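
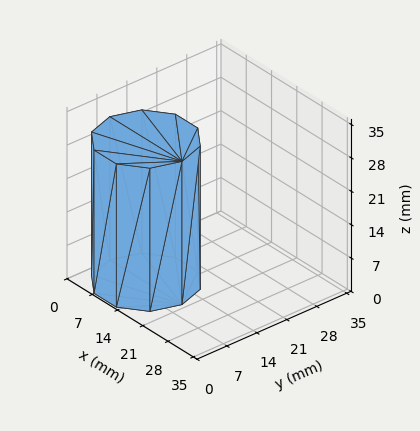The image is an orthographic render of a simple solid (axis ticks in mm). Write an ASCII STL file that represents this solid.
Reading the render: the shape is a regular 10-sided prism (a cylinder approximated with 10 flat sides), circumscribed radius ≈ 10 mm, height ≈ 30 mm (dimensions read to the nearest mm from the axis ticks). For the STL, each face is triangulated and given an outward normal.

solid part
  facet normal 0.0000 0.0000 -1.0000
    outer loop
      vertex 13.090 19.511 0.000
      vertex 18.090 15.878 0.000
      vertex 20.000 10.000 0.000
    endloop
  endfacet
  facet normal 0.0000 0.0000 -1.0000
    outer loop
      vertex 6.910 19.511 0.000
      vertex 13.090 19.511 0.000
      vertex 20.000 10.000 0.000
    endloop
  endfacet
  facet normal 0.0000 0.0000 -1.0000
    outer loop
      vertex 1.910 15.878 0.000
      vertex 6.910 19.511 0.000
      vertex 20.000 10.000 0.000
    endloop
  endfacet
  facet normal 0.0000 0.0000 -1.0000
    outer loop
      vertex 0.000 10.000 0.000
      vertex 1.910 15.878 0.000
      vertex 20.000 10.000 0.000
    endloop
  endfacet
  facet normal 0.0000 0.0000 -1.0000
    outer loop
      vertex 1.910 4.122 0.000
      vertex 0.000 10.000 0.000
      vertex 20.000 10.000 0.000
    endloop
  endfacet
  facet normal 0.0000 0.0000 -1.0000
    outer loop
      vertex 6.910 0.489 0.000
      vertex 1.910 4.122 0.000
      vertex 20.000 10.000 0.000
    endloop
  endfacet
  facet normal 0.0000 0.0000 -1.0000
    outer loop
      vertex 13.090 0.489 0.000
      vertex 6.910 0.489 0.000
      vertex 20.000 10.000 0.000
    endloop
  endfacet
  facet normal 0.0000 0.0000 -1.0000
    outer loop
      vertex 18.090 4.122 0.000
      vertex 13.090 0.489 0.000
      vertex 20.000 10.000 0.000
    endloop
  endfacet
  facet normal 0.0000 0.0000 1.0000
    outer loop
      vertex 20.000 10.000 30.000
      vertex 18.090 15.878 30.000
      vertex 13.090 19.511 30.000
    endloop
  endfacet
  facet normal 0.0000 0.0000 1.0000
    outer loop
      vertex 20.000 10.000 30.000
      vertex 13.090 19.511 30.000
      vertex 6.910 19.511 30.000
    endloop
  endfacet
  facet normal 0.0000 0.0000 1.0000
    outer loop
      vertex 20.000 10.000 30.000
      vertex 6.910 19.511 30.000
      vertex 1.910 15.878 30.000
    endloop
  endfacet
  facet normal 0.0000 0.0000 1.0000
    outer loop
      vertex 20.000 10.000 30.000
      vertex 1.910 15.878 30.000
      vertex 0.000 10.000 30.000
    endloop
  endfacet
  facet normal 0.0000 0.0000 1.0000
    outer loop
      vertex 20.000 10.000 30.000
      vertex 0.000 10.000 30.000
      vertex 1.910 4.122 30.000
    endloop
  endfacet
  facet normal 0.0000 0.0000 1.0000
    outer loop
      vertex 20.000 10.000 30.000
      vertex 1.910 4.122 30.000
      vertex 6.910 0.489 30.000
    endloop
  endfacet
  facet normal 0.0000 0.0000 1.0000
    outer loop
      vertex 20.000 10.000 30.000
      vertex 6.910 0.489 30.000
      vertex 13.090 0.489 30.000
    endloop
  endfacet
  facet normal 0.0000 0.0000 1.0000
    outer loop
      vertex 20.000 10.000 30.000
      vertex 13.090 0.489 30.000
      vertex 18.090 4.122 30.000
    endloop
  endfacet
  facet normal 0.9511 0.3090 0.0000
    outer loop
      vertex 20.000 10.000 0.000
      vertex 18.090 15.878 0.000
      vertex 18.090 15.878 30.000
    endloop
  endfacet
  facet normal 0.9511 0.3090 0.0000
    outer loop
      vertex 20.000 10.000 0.000
      vertex 18.090 15.878 30.000
      vertex 20.000 10.000 30.000
    endloop
  endfacet
  facet normal 0.5878 0.8090 0.0000
    outer loop
      vertex 18.090 15.878 0.000
      vertex 13.090 19.511 0.000
      vertex 13.090 19.511 30.000
    endloop
  endfacet
  facet normal 0.5878 0.8090 0.0000
    outer loop
      vertex 18.090 15.878 0.000
      vertex 13.090 19.511 30.000
      vertex 18.090 15.878 30.000
    endloop
  endfacet
  facet normal 0.0000 1.0000 0.0000
    outer loop
      vertex 13.090 19.511 0.000
      vertex 6.910 19.511 0.000
      vertex 6.910 19.511 30.000
    endloop
  endfacet
  facet normal 0.0000 1.0000 0.0000
    outer loop
      vertex 13.090 19.511 0.000
      vertex 6.910 19.511 30.000
      vertex 13.090 19.511 30.000
    endloop
  endfacet
  facet normal -0.5878 0.8090 0.0000
    outer loop
      vertex 6.910 19.511 0.000
      vertex 1.910 15.878 0.000
      vertex 1.910 15.878 30.000
    endloop
  endfacet
  facet normal -0.5878 0.8090 0.0000
    outer loop
      vertex 6.910 19.511 0.000
      vertex 1.910 15.878 30.000
      vertex 6.910 19.511 30.000
    endloop
  endfacet
  facet normal -0.9511 0.3090 0.0000
    outer loop
      vertex 1.910 15.878 0.000
      vertex 0.000 10.000 0.000
      vertex 0.000 10.000 30.000
    endloop
  endfacet
  facet normal -0.9511 0.3090 0.0000
    outer loop
      vertex 1.910 15.878 0.000
      vertex 0.000 10.000 30.000
      vertex 1.910 15.878 30.000
    endloop
  endfacet
  facet normal -0.9511 -0.3090 0.0000
    outer loop
      vertex 0.000 10.000 0.000
      vertex 1.910 4.122 0.000
      vertex 1.910 4.122 30.000
    endloop
  endfacet
  facet normal -0.9511 -0.3090 0.0000
    outer loop
      vertex 0.000 10.000 0.000
      vertex 1.910 4.122 30.000
      vertex 0.000 10.000 30.000
    endloop
  endfacet
  facet normal -0.5878 -0.8090 0.0000
    outer loop
      vertex 1.910 4.122 0.000
      vertex 6.910 0.489 0.000
      vertex 6.910 0.489 30.000
    endloop
  endfacet
  facet normal -0.5878 -0.8090 0.0000
    outer loop
      vertex 1.910 4.122 0.000
      vertex 6.910 0.489 30.000
      vertex 1.910 4.122 30.000
    endloop
  endfacet
  facet normal 0.0000 -1.0000 0.0000
    outer loop
      vertex 6.910 0.489 0.000
      vertex 13.090 0.489 0.000
      vertex 13.090 0.489 30.000
    endloop
  endfacet
  facet normal 0.0000 -1.0000 0.0000
    outer loop
      vertex 6.910 0.489 0.000
      vertex 13.090 0.489 30.000
      vertex 6.910 0.489 30.000
    endloop
  endfacet
  facet normal 0.5878 -0.8090 0.0000
    outer loop
      vertex 13.090 0.489 0.000
      vertex 18.090 4.122 0.000
      vertex 18.090 4.122 30.000
    endloop
  endfacet
  facet normal 0.5878 -0.8090 0.0000
    outer loop
      vertex 13.090 0.489 0.000
      vertex 18.090 4.122 30.000
      vertex 13.090 0.489 30.000
    endloop
  endfacet
  facet normal 0.9511 -0.3090 0.0000
    outer loop
      vertex 18.090 4.122 0.000
      vertex 20.000 10.000 0.000
      vertex 20.000 10.000 30.000
    endloop
  endfacet
  facet normal 0.9511 -0.3090 0.0000
    outer loop
      vertex 18.090 4.122 0.000
      vertex 20.000 10.000 30.000
      vertex 18.090 4.122 30.000
    endloop
  endfacet
endsolid part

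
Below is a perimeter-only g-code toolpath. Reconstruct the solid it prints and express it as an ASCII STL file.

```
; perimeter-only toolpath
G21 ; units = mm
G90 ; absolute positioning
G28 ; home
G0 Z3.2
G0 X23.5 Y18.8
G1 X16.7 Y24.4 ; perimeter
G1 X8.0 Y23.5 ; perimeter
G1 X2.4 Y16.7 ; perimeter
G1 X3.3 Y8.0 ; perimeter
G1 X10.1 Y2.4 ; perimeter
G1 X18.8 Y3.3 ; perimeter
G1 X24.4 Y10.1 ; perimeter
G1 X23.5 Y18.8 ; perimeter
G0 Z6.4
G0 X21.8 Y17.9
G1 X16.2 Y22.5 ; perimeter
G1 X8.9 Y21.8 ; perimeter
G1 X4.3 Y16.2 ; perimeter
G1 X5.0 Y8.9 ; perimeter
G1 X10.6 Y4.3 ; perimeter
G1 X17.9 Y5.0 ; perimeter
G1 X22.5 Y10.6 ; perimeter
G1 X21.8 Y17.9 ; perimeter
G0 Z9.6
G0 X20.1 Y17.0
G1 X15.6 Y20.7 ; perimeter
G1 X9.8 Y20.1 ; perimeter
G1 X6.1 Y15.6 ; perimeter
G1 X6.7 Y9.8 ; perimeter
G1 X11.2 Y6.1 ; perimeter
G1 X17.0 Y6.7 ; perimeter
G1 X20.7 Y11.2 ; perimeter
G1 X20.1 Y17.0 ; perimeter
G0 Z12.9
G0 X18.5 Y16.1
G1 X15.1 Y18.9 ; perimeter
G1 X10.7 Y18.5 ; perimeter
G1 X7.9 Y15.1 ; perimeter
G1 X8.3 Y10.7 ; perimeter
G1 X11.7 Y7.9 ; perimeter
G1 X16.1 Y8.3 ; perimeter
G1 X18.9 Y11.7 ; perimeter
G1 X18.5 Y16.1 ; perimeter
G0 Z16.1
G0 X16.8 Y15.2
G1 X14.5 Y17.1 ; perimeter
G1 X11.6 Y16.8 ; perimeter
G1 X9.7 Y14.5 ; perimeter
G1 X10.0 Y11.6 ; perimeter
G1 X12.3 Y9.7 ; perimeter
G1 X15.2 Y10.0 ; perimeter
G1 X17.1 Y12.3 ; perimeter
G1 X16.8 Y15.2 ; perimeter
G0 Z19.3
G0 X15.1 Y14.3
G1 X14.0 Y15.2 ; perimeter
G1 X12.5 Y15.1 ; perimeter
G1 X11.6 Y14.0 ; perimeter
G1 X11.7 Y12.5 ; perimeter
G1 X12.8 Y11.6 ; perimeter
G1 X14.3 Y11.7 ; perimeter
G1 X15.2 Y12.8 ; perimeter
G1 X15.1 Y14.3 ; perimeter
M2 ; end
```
solid part
  facet normal 0.0000 0.0000 -1.0000
    outer loop
      vertex 7.1 25.2 0.0
      vertex 17.3 26.2 0.0
      vertex 25.2 19.7 0.0
    endloop
  endfacet
  facet normal 0.0000 0.0000 -1.0000
    outer loop
      vertex 0.6 17.3 0.0
      vertex 7.1 25.2 0.0
      vertex 25.2 19.7 0.0
    endloop
  endfacet
  facet normal 0.0000 0.0000 -1.0000
    outer loop
      vertex 1.6 7.1 0.0
      vertex 0.6 17.3 0.0
      vertex 25.2 19.7 0.0
    endloop
  endfacet
  facet normal 0.0000 0.0000 -1.0000
    outer loop
      vertex 9.5 0.6 0.0
      vertex 1.6 7.1 0.0
      vertex 25.2 19.7 0.0
    endloop
  endfacet
  facet normal 0.0000 0.0000 -1.0000
    outer loop
      vertex 19.7 1.6 0.0
      vertex 9.5 0.6 0.0
      vertex 25.2 19.7 0.0
    endloop
  endfacet
  facet normal 0.0000 0.0000 -1.0000
    outer loop
      vertex 26.2 9.5 0.0
      vertex 19.7 1.6 0.0
      vertex 25.2 19.7 0.0
    endloop
  endfacet
  facet normal 0.5568 0.6768 0.4815
    outer loop
      vertex 25.2 19.7 0.0
      vertex 17.3 26.2 0.0
      vertex 13.4 13.4 22.5
    endloop
  endfacet
  facet normal -0.0855 0.8723 0.4814
    outer loop
      vertex 17.3 26.2 0.0
      vertex 7.1 25.2 0.0
      vertex 13.4 13.4 22.5
    endloop
  endfacet
  facet normal -0.6768 0.5568 0.4815
    outer loop
      vertex 7.1 25.2 0.0
      vertex 0.6 17.3 0.0
      vertex 13.4 13.4 22.5
    endloop
  endfacet
  facet normal -0.8723 -0.0855 0.4814
    outer loop
      vertex 0.6 17.3 0.0
      vertex 1.6 7.1 0.0
      vertex 13.4 13.4 22.5
    endloop
  endfacet
  facet normal -0.5568 -0.6768 0.4815
    outer loop
      vertex 1.6 7.1 0.0
      vertex 9.5 0.6 0.0
      vertex 13.4 13.4 22.5
    endloop
  endfacet
  facet normal 0.0855 -0.8723 0.4814
    outer loop
      vertex 9.5 0.6 0.0
      vertex 19.7 1.6 0.0
      vertex 13.4 13.4 22.5
    endloop
  endfacet
  facet normal 0.6768 -0.5568 0.4815
    outer loop
      vertex 19.7 1.6 0.0
      vertex 26.2 9.5 0.0
      vertex 13.4 13.4 22.5
    endloop
  endfacet
  facet normal 0.8723 0.0855 0.4814
    outer loop
      vertex 26.2 9.5 0.0
      vertex 25.2 19.7 0.0
      vertex 13.4 13.4 22.5
    endloop
  endfacet
endsolid part

The G0 Z moves step by Δz≈3.2 mm. The G1 loops shrink linearly with z, so the solid tapers from its base footprint up to z≈22.5. Closing with a flat bottom cap and the tapered top and triangulating gives 14 facets — a regular 8-sided pyramid, base circumscribed radius ≈ 13.4 mm, apex at z ≈ 22.5 mm.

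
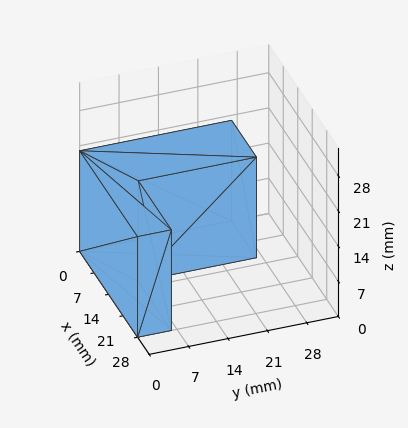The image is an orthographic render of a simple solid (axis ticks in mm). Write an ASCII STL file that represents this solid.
Reading the render: the shape is an L-shaped prism: outer 28 × 27 mm, arm thicknesses ≈ 6 mm (horizontal) and 12 mm (vertical), extruded 20 mm in z (dimensions read to the nearest mm from the axis ticks). For the STL, each face is triangulated and given an outward normal.

solid part
  facet normal 0.0000 0.0000 -1.0000
    outer loop
      vertex 28.0 6.0 0.0
      vertex 28.0 0.0 0.0
      vertex 0.0 0.0 0.0
    endloop
  endfacet
  facet normal 0.0000 0.0000 -1.0000
    outer loop
      vertex 12.0 6.0 0.0
      vertex 28.0 6.0 0.0
      vertex 0.0 0.0 0.0
    endloop
  endfacet
  facet normal 0.0000 0.0000 -1.0000
    outer loop
      vertex 12.0 27.0 0.0
      vertex 12.0 6.0 0.0
      vertex 0.0 0.0 0.0
    endloop
  endfacet
  facet normal 0.0000 0.0000 -1.0000
    outer loop
      vertex 0.0 27.0 0.0
      vertex 12.0 27.0 0.0
      vertex 0.0 0.0 0.0
    endloop
  endfacet
  facet normal 0.0000 0.0000 1.0000
    outer loop
      vertex 0.0 0.0 20.0
      vertex 28.0 0.0 20.0
      vertex 28.0 6.0 20.0
    endloop
  endfacet
  facet normal 0.0000 0.0000 1.0000
    outer loop
      vertex 0.0 0.0 20.0
      vertex 28.0 6.0 20.0
      vertex 12.0 6.0 20.0
    endloop
  endfacet
  facet normal 0.0000 0.0000 1.0000
    outer loop
      vertex 0.0 0.0 20.0
      vertex 12.0 6.0 20.0
      vertex 12.0 27.0 20.0
    endloop
  endfacet
  facet normal 0.0000 0.0000 1.0000
    outer loop
      vertex 0.0 0.0 20.0
      vertex 12.0 27.0 20.0
      vertex 0.0 27.0 20.0
    endloop
  endfacet
  facet normal 0.0000 -1.0000 0.0000
    outer loop
      vertex 0.0 0.0 0.0
      vertex 28.0 0.0 0.0
      vertex 28.0 0.0 20.0
    endloop
  endfacet
  facet normal 0.0000 -1.0000 0.0000
    outer loop
      vertex 0.0 0.0 0.0
      vertex 28.0 0.0 20.0
      vertex 0.0 0.0 20.0
    endloop
  endfacet
  facet normal 1.0000 0.0000 0.0000
    outer loop
      vertex 28.0 0.0 0.0
      vertex 28.0 6.0 0.0
      vertex 28.0 6.0 20.0
    endloop
  endfacet
  facet normal 1.0000 0.0000 0.0000
    outer loop
      vertex 28.0 0.0 0.0
      vertex 28.0 6.0 20.0
      vertex 28.0 0.0 20.0
    endloop
  endfacet
  facet normal 0.0000 1.0000 0.0000
    outer loop
      vertex 28.0 6.0 0.0
      vertex 12.0 6.0 0.0
      vertex 12.0 6.0 20.0
    endloop
  endfacet
  facet normal 0.0000 1.0000 0.0000
    outer loop
      vertex 28.0 6.0 0.0
      vertex 12.0 6.0 20.0
      vertex 28.0 6.0 20.0
    endloop
  endfacet
  facet normal 1.0000 0.0000 0.0000
    outer loop
      vertex 12.0 6.0 0.0
      vertex 12.0 27.0 0.0
      vertex 12.0 27.0 20.0
    endloop
  endfacet
  facet normal 1.0000 0.0000 0.0000
    outer loop
      vertex 12.0 6.0 0.0
      vertex 12.0 27.0 20.0
      vertex 12.0 6.0 20.0
    endloop
  endfacet
  facet normal 0.0000 1.0000 0.0000
    outer loop
      vertex 12.0 27.0 0.0
      vertex 0.0 27.0 0.0
      vertex 0.0 27.0 20.0
    endloop
  endfacet
  facet normal 0.0000 1.0000 0.0000
    outer loop
      vertex 12.0 27.0 0.0
      vertex 0.0 27.0 20.0
      vertex 12.0 27.0 20.0
    endloop
  endfacet
  facet normal -1.0000 0.0000 0.0000
    outer loop
      vertex 0.0 27.0 0.0
      vertex 0.0 0.0 0.0
      vertex 0.0 0.0 20.0
    endloop
  endfacet
  facet normal -1.0000 0.0000 0.0000
    outer loop
      vertex 0.0 27.0 0.0
      vertex 0.0 0.0 20.0
      vertex 0.0 27.0 20.0
    endloop
  endfacet
endsolid part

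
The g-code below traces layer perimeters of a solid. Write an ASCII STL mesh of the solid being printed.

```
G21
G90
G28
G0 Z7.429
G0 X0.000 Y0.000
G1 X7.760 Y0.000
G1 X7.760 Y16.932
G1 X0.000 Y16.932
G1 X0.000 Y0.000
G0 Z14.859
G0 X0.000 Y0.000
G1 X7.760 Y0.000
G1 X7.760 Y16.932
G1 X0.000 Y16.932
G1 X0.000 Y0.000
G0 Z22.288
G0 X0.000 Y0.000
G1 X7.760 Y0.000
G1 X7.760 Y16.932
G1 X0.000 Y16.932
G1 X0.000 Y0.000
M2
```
solid part
  facet normal 0.0000 0.0000 -1.0000
    outer loop
      vertex 7.760 16.932 0.000
      vertex 7.760 0.000 0.000
      vertex 0.000 0.000 0.000
    endloop
  endfacet
  facet normal 0.0000 0.0000 -1.0000
    outer loop
      vertex 0.000 16.932 0.000
      vertex 7.760 16.932 0.000
      vertex 0.000 0.000 0.000
    endloop
  endfacet
  facet normal 0.0000 0.0000 1.0000
    outer loop
      vertex 0.000 0.000 22.288
      vertex 7.760 0.000 22.288
      vertex 7.760 16.932 22.288
    endloop
  endfacet
  facet normal 0.0000 0.0000 1.0000
    outer loop
      vertex 0.000 0.000 22.288
      vertex 7.760 16.932 22.288
      vertex 0.000 16.932 22.288
    endloop
  endfacet
  facet normal 0.0000 -1.0000 0.0000
    outer loop
      vertex 0.000 0.000 0.000
      vertex 7.760 0.000 0.000
      vertex 7.760 0.000 22.288
    endloop
  endfacet
  facet normal 0.0000 -1.0000 0.0000
    outer loop
      vertex 0.000 0.000 0.000
      vertex 7.760 0.000 22.288
      vertex 0.000 0.000 22.288
    endloop
  endfacet
  facet normal 0.0000 1.0000 0.0000
    outer loop
      vertex 7.760 16.932 22.288
      vertex 7.760 16.932 0.000
      vertex 0.000 16.932 0.000
    endloop
  endfacet
  facet normal 0.0000 1.0000 0.0000
    outer loop
      vertex 0.000 16.932 22.288
      vertex 7.760 16.932 22.288
      vertex 0.000 16.932 0.000
    endloop
  endfacet
  facet normal -1.0000 0.0000 0.0000
    outer loop
      vertex 0.000 16.932 22.288
      vertex 0.000 16.932 0.000
      vertex 0.000 0.000 0.000
    endloop
  endfacet
  facet normal -1.0000 0.0000 0.0000
    outer loop
      vertex 0.000 0.000 22.288
      vertex 0.000 16.932 22.288
      vertex 0.000 0.000 0.000
    endloop
  endfacet
  facet normal 1.0000 0.0000 0.0000
    outer loop
      vertex 7.760 0.000 0.000
      vertex 7.760 16.932 0.000
      vertex 7.760 16.932 22.288
    endloop
  endfacet
  facet normal 1.0000 0.0000 0.0000
    outer loop
      vertex 7.760 0.000 0.000
      vertex 7.760 16.932 22.288
      vertex 7.760 0.000 22.288
    endloop
  endfacet
endsolid part

The G0 Z moves step by Δz≈7.429 mm. Every layer's G1 loop is the same polygon, so the solid is a straight extrusion of it from z=0 to z≈22.3. Closing with flat bottom and top caps and triangulating gives 12 facets — a rectangular box, roughly 7.76 × 16.9 mm footprint and 22.3 mm tall.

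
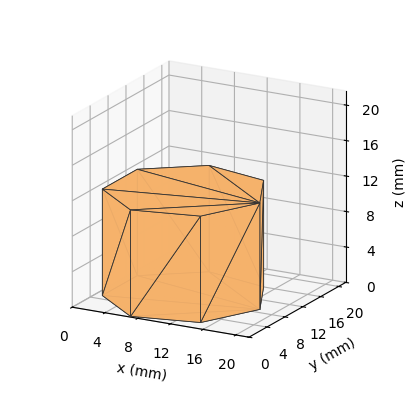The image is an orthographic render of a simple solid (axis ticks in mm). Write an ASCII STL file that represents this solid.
Reading the render: the shape is a regular 7-sided prism (a cylinder approximated with 7 flat sides), circumscribed radius ≈ 9 mm, height ≈ 12 mm (dimensions read to the nearest mm from the axis ticks). For the STL, each face is triangulated and given an outward normal.

solid part
  facet normal 0.0000 0.0000 -1.0000
    outer loop
      vertex 7.00 17.77 0.00
      vertex 14.61 16.04 0.00
      vertex 18.00 9.00 0.00
    endloop
  endfacet
  facet normal 0.0000 0.0000 -1.0000
    outer loop
      vertex 0.89 12.90 0.00
      vertex 7.00 17.77 0.00
      vertex 18.00 9.00 0.00
    endloop
  endfacet
  facet normal 0.0000 0.0000 -1.0000
    outer loop
      vertex 0.89 5.10 0.00
      vertex 0.89 12.90 0.00
      vertex 18.00 9.00 0.00
    endloop
  endfacet
  facet normal 0.0000 0.0000 -1.0000
    outer loop
      vertex 7.00 0.23 0.00
      vertex 0.89 5.10 0.00
      vertex 18.00 9.00 0.00
    endloop
  endfacet
  facet normal 0.0000 0.0000 -1.0000
    outer loop
      vertex 14.61 1.96 0.00
      vertex 7.00 0.23 0.00
      vertex 18.00 9.00 0.00
    endloop
  endfacet
  facet normal 0.0000 0.0000 1.0000
    outer loop
      vertex 18.00 9.00 12.00
      vertex 14.61 16.04 12.00
      vertex 7.00 17.77 12.00
    endloop
  endfacet
  facet normal 0.0000 0.0000 1.0000
    outer loop
      vertex 18.00 9.00 12.00
      vertex 7.00 17.77 12.00
      vertex 0.89 12.90 12.00
    endloop
  endfacet
  facet normal 0.0000 0.0000 1.0000
    outer loop
      vertex 18.00 9.00 12.00
      vertex 0.89 12.90 12.00
      vertex 0.89 5.10 12.00
    endloop
  endfacet
  facet normal 0.0000 0.0000 1.0000
    outer loop
      vertex 18.00 9.00 12.00
      vertex 0.89 5.10 12.00
      vertex 7.00 0.23 12.00
    endloop
  endfacet
  facet normal 0.0000 0.0000 1.0000
    outer loop
      vertex 18.00 9.00 12.00
      vertex 7.00 0.23 12.00
      vertex 14.61 1.96 12.00
    endloop
  endfacet
  facet normal 0.9010 0.4339 0.0000
    outer loop
      vertex 18.00 9.00 0.00
      vertex 14.61 16.04 0.00
      vertex 14.61 16.04 12.00
    endloop
  endfacet
  facet normal 0.9010 0.4339 0.0000
    outer loop
      vertex 18.00 9.00 0.00
      vertex 14.61 16.04 12.00
      vertex 18.00 9.00 12.00
    endloop
  endfacet
  facet normal 0.2217 0.9751 0.0000
    outer loop
      vertex 14.61 16.04 0.00
      vertex 7.00 17.77 0.00
      vertex 7.00 17.77 12.00
    endloop
  endfacet
  facet normal 0.2217 0.9751 0.0000
    outer loop
      vertex 14.61 16.04 0.00
      vertex 7.00 17.77 12.00
      vertex 14.61 16.04 12.00
    endloop
  endfacet
  facet normal -0.6233 0.7820 0.0000
    outer loop
      vertex 7.00 17.77 0.00
      vertex 0.89 12.90 0.00
      vertex 0.89 12.90 12.00
    endloop
  endfacet
  facet normal -0.6233 0.7820 0.0000
    outer loop
      vertex 7.00 17.77 0.00
      vertex 0.89 12.90 12.00
      vertex 7.00 17.77 12.00
    endloop
  endfacet
  facet normal -1.0000 0.0000 0.0000
    outer loop
      vertex 0.89 12.90 0.00
      vertex 0.89 5.10 0.00
      vertex 0.89 5.10 12.00
    endloop
  endfacet
  facet normal -1.0000 0.0000 0.0000
    outer loop
      vertex 0.89 12.90 0.00
      vertex 0.89 5.10 12.00
      vertex 0.89 12.90 12.00
    endloop
  endfacet
  facet normal -0.6233 -0.7820 0.0000
    outer loop
      vertex 0.89 5.10 0.00
      vertex 7.00 0.23 0.00
      vertex 7.00 0.23 12.00
    endloop
  endfacet
  facet normal -0.6233 -0.7820 0.0000
    outer loop
      vertex 0.89 5.10 0.00
      vertex 7.00 0.23 12.00
      vertex 0.89 5.10 12.00
    endloop
  endfacet
  facet normal 0.2217 -0.9751 0.0000
    outer loop
      vertex 7.00 0.23 0.00
      vertex 14.61 1.96 0.00
      vertex 14.61 1.96 12.00
    endloop
  endfacet
  facet normal 0.2217 -0.9751 0.0000
    outer loop
      vertex 7.00 0.23 0.00
      vertex 14.61 1.96 12.00
      vertex 7.00 0.23 12.00
    endloop
  endfacet
  facet normal 0.9010 -0.4339 0.0000
    outer loop
      vertex 14.61 1.96 0.00
      vertex 18.00 9.00 0.00
      vertex 18.00 9.00 12.00
    endloop
  endfacet
  facet normal 0.9010 -0.4339 0.0000
    outer loop
      vertex 14.61 1.96 0.00
      vertex 18.00 9.00 12.00
      vertex 14.61 1.96 12.00
    endloop
  endfacet
endsolid part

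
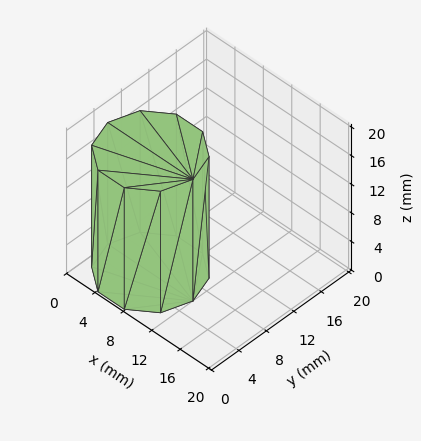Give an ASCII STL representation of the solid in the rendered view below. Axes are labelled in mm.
Reading the render: the shape is a regular 10-sided prism (a cylinder approximated with 10 flat sides), circumscribed radius ≈ 6 mm, height ≈ 17 mm (dimensions read to the nearest mm from the axis ticks). For the STL, each face is triangulated and given an outward normal.

solid part
  facet normal 0.0000 0.0000 -1.0000
    outer loop
      vertex 7.85 11.71 0.00
      vertex 10.85 9.53 0.00
      vertex 12.00 6.00 0.00
    endloop
  endfacet
  facet normal 0.0000 0.0000 -1.0000
    outer loop
      vertex 4.15 11.71 0.00
      vertex 7.85 11.71 0.00
      vertex 12.00 6.00 0.00
    endloop
  endfacet
  facet normal 0.0000 0.0000 -1.0000
    outer loop
      vertex 1.15 9.53 0.00
      vertex 4.15 11.71 0.00
      vertex 12.00 6.00 0.00
    endloop
  endfacet
  facet normal 0.0000 0.0000 -1.0000
    outer loop
      vertex 0.00 6.00 0.00
      vertex 1.15 9.53 0.00
      vertex 12.00 6.00 0.00
    endloop
  endfacet
  facet normal 0.0000 0.0000 -1.0000
    outer loop
      vertex 1.15 2.47 0.00
      vertex 0.00 6.00 0.00
      vertex 12.00 6.00 0.00
    endloop
  endfacet
  facet normal 0.0000 0.0000 -1.0000
    outer loop
      vertex 4.15 0.29 0.00
      vertex 1.15 2.47 0.00
      vertex 12.00 6.00 0.00
    endloop
  endfacet
  facet normal 0.0000 0.0000 -1.0000
    outer loop
      vertex 7.85 0.29 0.00
      vertex 4.15 0.29 0.00
      vertex 12.00 6.00 0.00
    endloop
  endfacet
  facet normal 0.0000 0.0000 -1.0000
    outer loop
      vertex 10.85 2.47 0.00
      vertex 7.85 0.29 0.00
      vertex 12.00 6.00 0.00
    endloop
  endfacet
  facet normal 0.0000 0.0000 1.0000
    outer loop
      vertex 12.00 6.00 17.00
      vertex 10.85 9.53 17.00
      vertex 7.85 11.71 17.00
    endloop
  endfacet
  facet normal 0.0000 0.0000 1.0000
    outer loop
      vertex 12.00 6.00 17.00
      vertex 7.85 11.71 17.00
      vertex 4.15 11.71 17.00
    endloop
  endfacet
  facet normal 0.0000 0.0000 1.0000
    outer loop
      vertex 12.00 6.00 17.00
      vertex 4.15 11.71 17.00
      vertex 1.15 9.53 17.00
    endloop
  endfacet
  facet normal 0.0000 0.0000 1.0000
    outer loop
      vertex 12.00 6.00 17.00
      vertex 1.15 9.53 17.00
      vertex 0.00 6.00 17.00
    endloop
  endfacet
  facet normal 0.0000 0.0000 1.0000
    outer loop
      vertex 12.00 6.00 17.00
      vertex 0.00 6.00 17.00
      vertex 1.15 2.47 17.00
    endloop
  endfacet
  facet normal 0.0000 0.0000 1.0000
    outer loop
      vertex 12.00 6.00 17.00
      vertex 1.15 2.47 17.00
      vertex 4.15 0.29 17.00
    endloop
  endfacet
  facet normal 0.0000 0.0000 1.0000
    outer loop
      vertex 12.00 6.00 17.00
      vertex 4.15 0.29 17.00
      vertex 7.85 0.29 17.00
    endloop
  endfacet
  facet normal 0.0000 0.0000 1.0000
    outer loop
      vertex 12.00 6.00 17.00
      vertex 7.85 0.29 17.00
      vertex 10.85 2.47 17.00
    endloop
  endfacet
  facet normal 0.9508 0.3098 0.0000
    outer loop
      vertex 12.00 6.00 0.00
      vertex 10.85 9.53 0.00
      vertex 10.85 9.53 17.00
    endloop
  endfacet
  facet normal 0.9508 0.3098 0.0000
    outer loop
      vertex 12.00 6.00 0.00
      vertex 10.85 9.53 17.00
      vertex 12.00 6.00 17.00
    endloop
  endfacet
  facet normal 0.5879 0.8090 0.0000
    outer loop
      vertex 10.85 9.53 0.00
      vertex 7.85 11.71 0.00
      vertex 7.85 11.71 17.00
    endloop
  endfacet
  facet normal 0.5879 0.8090 0.0000
    outer loop
      vertex 10.85 9.53 0.00
      vertex 7.85 11.71 17.00
      vertex 10.85 9.53 17.00
    endloop
  endfacet
  facet normal 0.0000 1.0000 0.0000
    outer loop
      vertex 7.85 11.71 0.00
      vertex 4.15 11.71 0.00
      vertex 4.15 11.71 17.00
    endloop
  endfacet
  facet normal 0.0000 1.0000 0.0000
    outer loop
      vertex 7.85 11.71 0.00
      vertex 4.15 11.71 17.00
      vertex 7.85 11.71 17.00
    endloop
  endfacet
  facet normal -0.5879 0.8090 0.0000
    outer loop
      vertex 4.15 11.71 0.00
      vertex 1.15 9.53 0.00
      vertex 1.15 9.53 17.00
    endloop
  endfacet
  facet normal -0.5879 0.8090 0.0000
    outer loop
      vertex 4.15 11.71 0.00
      vertex 1.15 9.53 17.00
      vertex 4.15 11.71 17.00
    endloop
  endfacet
  facet normal -0.9508 0.3098 0.0000
    outer loop
      vertex 1.15 9.53 0.00
      vertex 0.00 6.00 0.00
      vertex 0.00 6.00 17.00
    endloop
  endfacet
  facet normal -0.9508 0.3098 0.0000
    outer loop
      vertex 1.15 9.53 0.00
      vertex 0.00 6.00 17.00
      vertex 1.15 9.53 17.00
    endloop
  endfacet
  facet normal -0.9508 -0.3098 0.0000
    outer loop
      vertex 0.00 6.00 0.00
      vertex 1.15 2.47 0.00
      vertex 1.15 2.47 17.00
    endloop
  endfacet
  facet normal -0.9508 -0.3098 0.0000
    outer loop
      vertex 0.00 6.00 0.00
      vertex 1.15 2.47 17.00
      vertex 0.00 6.00 17.00
    endloop
  endfacet
  facet normal -0.5879 -0.8090 0.0000
    outer loop
      vertex 1.15 2.47 0.00
      vertex 4.15 0.29 0.00
      vertex 4.15 0.29 17.00
    endloop
  endfacet
  facet normal -0.5879 -0.8090 0.0000
    outer loop
      vertex 1.15 2.47 0.00
      vertex 4.15 0.29 17.00
      vertex 1.15 2.47 17.00
    endloop
  endfacet
  facet normal 0.0000 -1.0000 0.0000
    outer loop
      vertex 4.15 0.29 0.00
      vertex 7.85 0.29 0.00
      vertex 7.85 0.29 17.00
    endloop
  endfacet
  facet normal 0.0000 -1.0000 0.0000
    outer loop
      vertex 4.15 0.29 0.00
      vertex 7.85 0.29 17.00
      vertex 4.15 0.29 17.00
    endloop
  endfacet
  facet normal 0.5879 -0.8090 0.0000
    outer loop
      vertex 7.85 0.29 0.00
      vertex 10.85 2.47 0.00
      vertex 10.85 2.47 17.00
    endloop
  endfacet
  facet normal 0.5879 -0.8090 0.0000
    outer loop
      vertex 7.85 0.29 0.00
      vertex 10.85 2.47 17.00
      vertex 7.85 0.29 17.00
    endloop
  endfacet
  facet normal 0.9508 -0.3098 0.0000
    outer loop
      vertex 10.85 2.47 0.00
      vertex 12.00 6.00 0.00
      vertex 12.00 6.00 17.00
    endloop
  endfacet
  facet normal 0.9508 -0.3098 0.0000
    outer loop
      vertex 10.85 2.47 0.00
      vertex 12.00 6.00 17.00
      vertex 10.85 2.47 17.00
    endloop
  endfacet
endsolid part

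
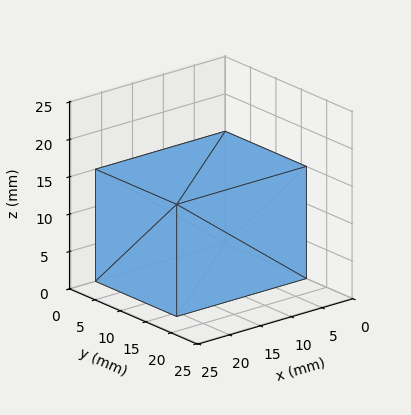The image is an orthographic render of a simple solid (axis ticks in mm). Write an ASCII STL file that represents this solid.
Reading the render: the shape is a rectangular box, roughly 21 × 16 mm footprint and 15 mm tall (dimensions read to the nearest mm from the axis ticks). For the STL, each face is triangulated and given an outward normal.

solid part
  facet normal 0.0000 0.0000 -1.0000
    outer loop
      vertex 21.0 16.0 0.0
      vertex 21.0 0.0 0.0
      vertex 0.0 0.0 0.0
    endloop
  endfacet
  facet normal 0.0000 0.0000 -1.0000
    outer loop
      vertex 0.0 16.0 0.0
      vertex 21.0 16.0 0.0
      vertex 0.0 0.0 0.0
    endloop
  endfacet
  facet normal 0.0000 0.0000 1.0000
    outer loop
      vertex 0.0 0.0 15.0
      vertex 21.0 0.0 15.0
      vertex 21.0 16.0 15.0
    endloop
  endfacet
  facet normal 0.0000 0.0000 1.0000
    outer loop
      vertex 0.0 0.0 15.0
      vertex 21.0 16.0 15.0
      vertex 0.0 16.0 15.0
    endloop
  endfacet
  facet normal 0.0000 -1.0000 0.0000
    outer loop
      vertex 0.0 0.0 0.0
      vertex 21.0 0.0 0.0
      vertex 21.0 0.0 15.0
    endloop
  endfacet
  facet normal 0.0000 -1.0000 0.0000
    outer loop
      vertex 0.0 0.0 0.0
      vertex 21.0 0.0 15.0
      vertex 0.0 0.0 15.0
    endloop
  endfacet
  facet normal 0.0000 1.0000 0.0000
    outer loop
      vertex 21.0 16.0 15.0
      vertex 21.0 16.0 0.0
      vertex 0.0 16.0 0.0
    endloop
  endfacet
  facet normal 0.0000 1.0000 0.0000
    outer loop
      vertex 0.0 16.0 15.0
      vertex 21.0 16.0 15.0
      vertex 0.0 16.0 0.0
    endloop
  endfacet
  facet normal -1.0000 0.0000 0.0000
    outer loop
      vertex 0.0 16.0 15.0
      vertex 0.0 16.0 0.0
      vertex 0.0 0.0 0.0
    endloop
  endfacet
  facet normal -1.0000 0.0000 0.0000
    outer loop
      vertex 0.0 0.0 15.0
      vertex 0.0 16.0 15.0
      vertex 0.0 0.0 0.0
    endloop
  endfacet
  facet normal 1.0000 0.0000 0.0000
    outer loop
      vertex 21.0 0.0 0.0
      vertex 21.0 16.0 0.0
      vertex 21.0 16.0 15.0
    endloop
  endfacet
  facet normal 1.0000 0.0000 0.0000
    outer loop
      vertex 21.0 0.0 0.0
      vertex 21.0 16.0 15.0
      vertex 21.0 0.0 15.0
    endloop
  endfacet
endsolid part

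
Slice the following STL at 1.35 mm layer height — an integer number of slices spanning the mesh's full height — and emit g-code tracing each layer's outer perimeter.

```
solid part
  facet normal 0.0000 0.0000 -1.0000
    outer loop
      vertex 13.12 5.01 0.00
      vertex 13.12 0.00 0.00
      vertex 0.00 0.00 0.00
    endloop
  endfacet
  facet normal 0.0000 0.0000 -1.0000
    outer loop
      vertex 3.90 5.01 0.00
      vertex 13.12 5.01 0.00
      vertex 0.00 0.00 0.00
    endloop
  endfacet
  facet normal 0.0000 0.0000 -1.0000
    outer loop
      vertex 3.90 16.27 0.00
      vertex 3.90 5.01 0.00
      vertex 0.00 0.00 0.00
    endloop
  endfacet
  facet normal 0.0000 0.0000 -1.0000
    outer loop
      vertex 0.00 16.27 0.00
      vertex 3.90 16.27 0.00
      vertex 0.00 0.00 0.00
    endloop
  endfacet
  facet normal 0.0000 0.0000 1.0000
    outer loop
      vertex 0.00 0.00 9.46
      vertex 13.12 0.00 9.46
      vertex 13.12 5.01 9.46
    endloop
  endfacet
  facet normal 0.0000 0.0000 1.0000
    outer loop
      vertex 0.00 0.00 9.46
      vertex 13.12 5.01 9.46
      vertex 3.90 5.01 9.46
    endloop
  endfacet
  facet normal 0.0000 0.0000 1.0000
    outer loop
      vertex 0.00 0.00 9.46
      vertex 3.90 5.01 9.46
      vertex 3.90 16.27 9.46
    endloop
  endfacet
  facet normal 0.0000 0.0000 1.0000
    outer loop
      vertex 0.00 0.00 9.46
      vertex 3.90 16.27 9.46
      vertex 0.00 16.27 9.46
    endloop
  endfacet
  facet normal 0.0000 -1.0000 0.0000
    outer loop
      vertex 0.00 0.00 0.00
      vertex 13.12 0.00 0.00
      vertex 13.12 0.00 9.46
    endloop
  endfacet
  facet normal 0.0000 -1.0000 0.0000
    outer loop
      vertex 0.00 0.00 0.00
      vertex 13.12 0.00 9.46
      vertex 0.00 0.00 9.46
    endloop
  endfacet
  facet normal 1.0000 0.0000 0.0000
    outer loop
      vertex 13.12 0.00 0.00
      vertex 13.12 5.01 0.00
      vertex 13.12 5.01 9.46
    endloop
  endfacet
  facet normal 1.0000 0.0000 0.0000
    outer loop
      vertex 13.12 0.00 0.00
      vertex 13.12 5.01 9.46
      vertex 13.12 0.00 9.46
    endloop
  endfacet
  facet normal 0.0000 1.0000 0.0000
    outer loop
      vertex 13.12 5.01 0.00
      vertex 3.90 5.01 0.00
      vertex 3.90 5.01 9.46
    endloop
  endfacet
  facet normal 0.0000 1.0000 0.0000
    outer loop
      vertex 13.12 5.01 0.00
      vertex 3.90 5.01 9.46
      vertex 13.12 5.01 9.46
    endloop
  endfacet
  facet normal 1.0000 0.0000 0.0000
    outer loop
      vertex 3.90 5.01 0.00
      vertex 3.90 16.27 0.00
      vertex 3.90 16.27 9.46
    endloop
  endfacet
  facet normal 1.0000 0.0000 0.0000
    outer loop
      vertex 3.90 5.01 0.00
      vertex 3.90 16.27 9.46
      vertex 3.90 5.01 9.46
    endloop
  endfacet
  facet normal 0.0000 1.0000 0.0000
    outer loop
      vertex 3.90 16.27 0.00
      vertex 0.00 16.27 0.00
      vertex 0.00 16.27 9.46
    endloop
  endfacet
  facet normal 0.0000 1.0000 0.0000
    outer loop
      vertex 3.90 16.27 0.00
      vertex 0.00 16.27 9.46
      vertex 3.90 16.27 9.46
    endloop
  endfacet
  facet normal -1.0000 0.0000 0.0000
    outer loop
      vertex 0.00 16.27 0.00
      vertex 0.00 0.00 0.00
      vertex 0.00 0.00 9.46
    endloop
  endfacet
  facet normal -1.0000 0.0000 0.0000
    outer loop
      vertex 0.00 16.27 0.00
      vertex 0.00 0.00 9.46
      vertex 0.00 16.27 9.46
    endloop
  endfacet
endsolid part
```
; perimeter-only toolpath
G21 ; units = mm
G90 ; absolute positioning
G28 ; home
; layer 1
G0 Z1.35
G0 X0.00 Y0.00
G1 X13.12 Y0.00
G1 X13.12 Y5.01
G1 X3.90 Y5.01
G1 X3.90 Y16.27
G1 X0.00 Y16.27
G1 X0.00 Y0.00
; layer 2
G0 Z2.70
G0 X0.00 Y0.00
G1 X13.12 Y0.00
G1 X13.12 Y5.01
G1 X3.90 Y5.01
G1 X3.90 Y16.27
G1 X0.00 Y16.27
G1 X0.00 Y0.00
; layer 3
G0 Z4.05
G0 X0.00 Y0.00
G1 X13.12 Y0.00
G1 X13.12 Y5.01
G1 X3.90 Y5.01
G1 X3.90 Y16.27
G1 X0.00 Y16.27
G1 X0.00 Y0.00
; layer 4
G0 Z5.41
G0 X0.00 Y0.00
G1 X13.12 Y0.00
G1 X13.12 Y5.01
G1 X3.90 Y5.01
G1 X3.90 Y16.27
G1 X0.00 Y16.27
G1 X0.00 Y0.00
; layer 5
G0 Z6.76
G0 X0.00 Y0.00
G1 X13.12 Y0.00
G1 X13.12 Y5.01
G1 X3.90 Y5.01
G1 X3.90 Y16.27
G1 X0.00 Y16.27
G1 X0.00 Y0.00
; layer 6
G0 Z8.11
G0 X0.00 Y0.00
G1 X13.12 Y0.00
G1 X13.12 Y5.01
G1 X3.90 Y5.01
G1 X3.90 Y16.27
G1 X0.00 Y16.27
G1 X0.00 Y0.00
; layer 7
G0 Z9.46
G0 X0.00 Y0.00
G1 X13.12 Y0.00
G1 X13.12 Y5.01
G1 X3.90 Y5.01
G1 X3.90 Y16.27
G1 X0.00 Y16.27
G1 X0.00 Y0.00
M2 ; end

The solid is an L-shaped prism: outer 13.1 × 16.3 mm, arm thicknesses ≈ 5.01 mm (horizontal) and 3.9 mm (vertical), extruded 9.46 mm in z. Slicing at Δz = 1.35 mm — 7 equal slices spanning the solid's height, so layer i sits at z = i·h/7 — gives 7 non-empty perimeters. Each is a 6-segment closed polygon; G0 lifts to the layer z and rapids to the start vertex, then G1 traces the edges.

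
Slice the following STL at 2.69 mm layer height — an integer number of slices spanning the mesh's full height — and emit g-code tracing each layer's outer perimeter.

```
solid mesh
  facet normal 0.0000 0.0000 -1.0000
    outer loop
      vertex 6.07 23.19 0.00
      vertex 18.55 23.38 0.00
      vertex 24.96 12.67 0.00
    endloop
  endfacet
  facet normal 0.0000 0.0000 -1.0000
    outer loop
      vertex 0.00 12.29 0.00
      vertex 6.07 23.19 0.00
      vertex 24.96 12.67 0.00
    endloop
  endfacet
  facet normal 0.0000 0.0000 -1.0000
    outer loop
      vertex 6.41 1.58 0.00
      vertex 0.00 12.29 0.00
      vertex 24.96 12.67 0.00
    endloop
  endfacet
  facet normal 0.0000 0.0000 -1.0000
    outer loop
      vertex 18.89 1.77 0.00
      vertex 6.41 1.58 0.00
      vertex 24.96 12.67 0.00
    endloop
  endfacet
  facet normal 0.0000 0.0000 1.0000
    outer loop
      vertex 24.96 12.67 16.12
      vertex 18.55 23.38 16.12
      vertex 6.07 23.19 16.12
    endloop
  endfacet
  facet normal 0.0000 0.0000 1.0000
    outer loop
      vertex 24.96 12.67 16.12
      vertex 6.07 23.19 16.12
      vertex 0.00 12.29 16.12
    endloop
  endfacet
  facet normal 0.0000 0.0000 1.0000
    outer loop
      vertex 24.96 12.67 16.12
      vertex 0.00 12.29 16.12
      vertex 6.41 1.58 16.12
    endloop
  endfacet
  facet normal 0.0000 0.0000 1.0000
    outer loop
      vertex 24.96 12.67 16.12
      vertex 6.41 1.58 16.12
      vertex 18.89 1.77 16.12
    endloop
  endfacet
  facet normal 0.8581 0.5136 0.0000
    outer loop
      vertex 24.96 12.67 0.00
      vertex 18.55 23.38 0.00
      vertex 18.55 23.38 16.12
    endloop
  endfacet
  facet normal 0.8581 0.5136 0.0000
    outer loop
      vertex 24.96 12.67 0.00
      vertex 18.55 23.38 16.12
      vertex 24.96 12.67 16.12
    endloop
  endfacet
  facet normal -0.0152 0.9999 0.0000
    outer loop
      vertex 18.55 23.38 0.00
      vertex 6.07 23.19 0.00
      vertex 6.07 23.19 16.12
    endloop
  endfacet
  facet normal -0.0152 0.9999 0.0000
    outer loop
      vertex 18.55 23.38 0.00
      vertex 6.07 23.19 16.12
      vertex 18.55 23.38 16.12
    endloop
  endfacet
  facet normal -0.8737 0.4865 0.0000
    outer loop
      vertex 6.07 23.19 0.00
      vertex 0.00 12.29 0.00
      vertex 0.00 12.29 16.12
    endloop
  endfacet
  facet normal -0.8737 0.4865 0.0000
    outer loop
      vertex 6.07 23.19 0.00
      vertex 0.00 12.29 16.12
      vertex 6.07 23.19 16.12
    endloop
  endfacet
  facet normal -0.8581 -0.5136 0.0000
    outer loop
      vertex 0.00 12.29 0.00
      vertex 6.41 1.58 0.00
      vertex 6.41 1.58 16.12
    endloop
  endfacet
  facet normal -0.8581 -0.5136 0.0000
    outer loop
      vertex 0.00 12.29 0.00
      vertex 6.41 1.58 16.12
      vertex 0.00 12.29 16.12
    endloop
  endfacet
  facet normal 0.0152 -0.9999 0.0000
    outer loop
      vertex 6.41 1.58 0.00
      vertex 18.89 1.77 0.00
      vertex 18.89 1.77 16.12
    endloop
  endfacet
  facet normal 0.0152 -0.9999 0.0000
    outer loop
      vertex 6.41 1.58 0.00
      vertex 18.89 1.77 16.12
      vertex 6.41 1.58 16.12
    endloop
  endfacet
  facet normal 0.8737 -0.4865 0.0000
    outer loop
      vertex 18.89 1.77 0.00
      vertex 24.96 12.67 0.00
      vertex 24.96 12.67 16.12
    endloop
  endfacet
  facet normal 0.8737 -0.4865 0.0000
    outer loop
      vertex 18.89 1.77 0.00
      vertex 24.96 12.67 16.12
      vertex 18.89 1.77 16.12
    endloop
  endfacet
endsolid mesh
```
; perimeter-only toolpath
G21 ; units = mm
G90 ; absolute positioning
G28 ; home
; layer 1
G0 Z2.69
G0 X24.96 Y12.67
G1 X18.55 Y23.38
G1 X6.07 Y23.19
G1 X0.00 Y12.29
G1 X6.41 Y1.58
G1 X18.89 Y1.77
G1 X24.96 Y12.67
; layer 2
G0 Z5.37
G0 X24.96 Y12.67
G1 X18.55 Y23.38
G1 X6.07 Y23.19
G1 X0.00 Y12.29
G1 X6.41 Y1.58
G1 X18.89 Y1.77
G1 X24.96 Y12.67
; layer 3
G0 Z8.06
G0 X24.96 Y12.67
G1 X18.55 Y23.38
G1 X6.07 Y23.19
G1 X0.00 Y12.29
G1 X6.41 Y1.58
G1 X18.89 Y1.77
G1 X24.96 Y12.67
; layer 4
G0 Z10.75
G0 X24.96 Y12.67
G1 X18.55 Y23.38
G1 X6.07 Y23.19
G1 X0.00 Y12.29
G1 X6.41 Y1.58
G1 X18.89 Y1.77
G1 X24.96 Y12.67
; layer 5
G0 Z13.43
G0 X24.96 Y12.67
G1 X18.55 Y23.38
G1 X6.07 Y23.19
G1 X0.00 Y12.29
G1 X6.41 Y1.58
G1 X18.89 Y1.77
G1 X24.96 Y12.67
; layer 6
G0 Z16.12
G0 X24.96 Y12.67
G1 X18.55 Y23.38
G1 X6.07 Y23.19
G1 X0.00 Y12.29
G1 X6.41 Y1.58
G1 X18.89 Y1.77
G1 X24.96 Y12.67
M2 ; end

The solid is a regular 6-sided prism (a cylinder approximated with 6 flat sides), circumscribed radius ≈ 12.5 mm, height ≈ 16.1 mm. Slicing at Δz = 2.69 mm — 6 equal slices spanning the solid's height, so layer i sits at z = i·h/6 — gives 6 non-empty perimeters. Each is a 6-segment closed polygon; G0 lifts to the layer z and rapids to the start vertex, then G1 traces the edges.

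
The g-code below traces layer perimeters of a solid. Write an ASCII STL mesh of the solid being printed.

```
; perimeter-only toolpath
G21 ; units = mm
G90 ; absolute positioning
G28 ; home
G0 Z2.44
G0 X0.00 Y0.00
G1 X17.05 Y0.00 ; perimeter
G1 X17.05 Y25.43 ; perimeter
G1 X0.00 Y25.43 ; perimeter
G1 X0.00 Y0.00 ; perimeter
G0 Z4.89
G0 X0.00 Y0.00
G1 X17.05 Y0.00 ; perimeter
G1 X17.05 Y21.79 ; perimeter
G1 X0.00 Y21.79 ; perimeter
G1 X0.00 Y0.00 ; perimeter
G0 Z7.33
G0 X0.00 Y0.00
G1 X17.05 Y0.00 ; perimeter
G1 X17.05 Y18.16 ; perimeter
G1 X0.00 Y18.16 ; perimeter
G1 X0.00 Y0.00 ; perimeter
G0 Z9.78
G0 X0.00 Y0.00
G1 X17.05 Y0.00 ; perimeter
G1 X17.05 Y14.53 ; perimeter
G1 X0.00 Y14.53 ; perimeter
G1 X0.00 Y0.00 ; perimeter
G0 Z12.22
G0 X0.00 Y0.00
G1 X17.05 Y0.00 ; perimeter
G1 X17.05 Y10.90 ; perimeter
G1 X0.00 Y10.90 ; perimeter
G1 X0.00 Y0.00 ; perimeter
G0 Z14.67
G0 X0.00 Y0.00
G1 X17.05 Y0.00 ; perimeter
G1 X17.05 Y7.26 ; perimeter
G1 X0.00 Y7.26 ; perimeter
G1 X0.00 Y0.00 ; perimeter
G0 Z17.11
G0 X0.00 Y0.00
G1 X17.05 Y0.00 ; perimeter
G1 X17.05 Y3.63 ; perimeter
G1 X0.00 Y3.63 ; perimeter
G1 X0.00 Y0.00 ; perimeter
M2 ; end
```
solid part
  facet normal 0.0000 0.0000 -1.0000
    outer loop
      vertex 17.05 29.06 0.00
      vertex 17.05 0.00 0.00
      vertex 0.00 0.00 0.00
    endloop
  endfacet
  facet normal 0.0000 0.0000 -1.0000
    outer loop
      vertex 0.00 29.06 0.00
      vertex 17.05 29.06 0.00
      vertex 0.00 0.00 0.00
    endloop
  endfacet
  facet normal 0.0000 -1.0000 0.0000
    outer loop
      vertex 0.00 0.00 0.00
      vertex 17.05 0.00 0.00
      vertex 17.05 0.00 19.56
    endloop
  endfacet
  facet normal 0.0000 -1.0000 0.0000
    outer loop
      vertex 0.00 0.00 0.00
      vertex 17.05 0.00 19.56
      vertex 0.00 0.00 19.56
    endloop
  endfacet
  facet normal 0.0000 0.5584 0.8296
    outer loop
      vertex 0.00 0.00 19.56
      vertex 17.05 0.00 19.56
      vertex 17.05 29.06 0.00
    endloop
  endfacet
  facet normal 0.0000 0.5584 0.8296
    outer loop
      vertex 0.00 0.00 19.56
      vertex 17.05 29.06 0.00
      vertex 0.00 29.06 0.00
    endloop
  endfacet
  facet normal -1.0000 0.0000 0.0000
    outer loop
      vertex 0.00 0.00 19.56
      vertex 0.00 29.06 0.00
      vertex 0.00 0.00 0.00
    endloop
  endfacet
  facet normal 1.0000 0.0000 0.0000
    outer loop
      vertex 17.05 0.00 0.00
      vertex 17.05 29.06 0.00
      vertex 17.05 0.00 19.56
    endloop
  endfacet
endsolid part

The G0 Z moves step by Δz≈2.44 mm. The G1 loops shrink linearly with z, so the solid tapers from its base footprint up to z≈19.6. Closing with a flat bottom cap and the tapered top and triangulating gives 8 facets — a wedge (ramp): 17.1 × 29.1 mm base, rising to 19.6 mm along the y=0 edge and sloping linearly to z=0 at y=29.1.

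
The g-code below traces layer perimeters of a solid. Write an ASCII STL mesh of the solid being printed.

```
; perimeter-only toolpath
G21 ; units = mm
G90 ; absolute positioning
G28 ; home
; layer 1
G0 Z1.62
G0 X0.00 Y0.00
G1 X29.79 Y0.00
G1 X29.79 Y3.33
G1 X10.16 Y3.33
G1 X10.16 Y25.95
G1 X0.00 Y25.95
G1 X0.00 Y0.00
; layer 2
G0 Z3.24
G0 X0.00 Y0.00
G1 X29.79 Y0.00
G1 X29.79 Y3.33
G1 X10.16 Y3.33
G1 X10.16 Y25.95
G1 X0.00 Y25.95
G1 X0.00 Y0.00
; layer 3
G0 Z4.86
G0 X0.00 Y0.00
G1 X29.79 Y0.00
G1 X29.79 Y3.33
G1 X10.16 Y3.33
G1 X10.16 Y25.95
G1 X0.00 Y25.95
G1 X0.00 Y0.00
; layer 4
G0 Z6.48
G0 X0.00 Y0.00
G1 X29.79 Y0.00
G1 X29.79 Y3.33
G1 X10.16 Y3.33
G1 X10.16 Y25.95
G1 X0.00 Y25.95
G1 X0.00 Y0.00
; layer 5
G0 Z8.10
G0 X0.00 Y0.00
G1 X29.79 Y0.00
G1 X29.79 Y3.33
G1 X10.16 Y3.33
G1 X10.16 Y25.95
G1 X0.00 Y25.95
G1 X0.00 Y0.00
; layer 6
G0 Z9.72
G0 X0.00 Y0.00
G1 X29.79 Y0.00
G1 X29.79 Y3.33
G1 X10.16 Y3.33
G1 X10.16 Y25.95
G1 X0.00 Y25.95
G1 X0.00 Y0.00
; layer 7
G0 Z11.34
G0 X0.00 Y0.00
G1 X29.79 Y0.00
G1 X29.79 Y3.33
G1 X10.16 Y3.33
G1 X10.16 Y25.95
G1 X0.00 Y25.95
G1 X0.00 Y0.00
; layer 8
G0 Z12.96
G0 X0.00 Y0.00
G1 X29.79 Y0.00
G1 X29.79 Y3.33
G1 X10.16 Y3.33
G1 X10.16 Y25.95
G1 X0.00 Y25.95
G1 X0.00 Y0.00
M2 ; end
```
solid part
  facet normal 0.0000 0.0000 -1.0000
    outer loop
      vertex 29.79 3.33 0.00
      vertex 29.79 0.00 0.00
      vertex 0.00 0.00 0.00
    endloop
  endfacet
  facet normal 0.0000 0.0000 -1.0000
    outer loop
      vertex 10.16 3.33 0.00
      vertex 29.79 3.33 0.00
      vertex 0.00 0.00 0.00
    endloop
  endfacet
  facet normal 0.0000 0.0000 -1.0000
    outer loop
      vertex 10.16 25.95 0.00
      vertex 10.16 3.33 0.00
      vertex 0.00 0.00 0.00
    endloop
  endfacet
  facet normal 0.0000 0.0000 -1.0000
    outer loop
      vertex 0.00 25.95 0.00
      vertex 10.16 25.95 0.00
      vertex 0.00 0.00 0.00
    endloop
  endfacet
  facet normal 0.0000 0.0000 1.0000
    outer loop
      vertex 0.00 0.00 12.96
      vertex 29.79 0.00 12.96
      vertex 29.79 3.33 12.96
    endloop
  endfacet
  facet normal 0.0000 0.0000 1.0000
    outer loop
      vertex 0.00 0.00 12.96
      vertex 29.79 3.33 12.96
      vertex 10.16 3.33 12.96
    endloop
  endfacet
  facet normal 0.0000 0.0000 1.0000
    outer loop
      vertex 0.00 0.00 12.96
      vertex 10.16 3.33 12.96
      vertex 10.16 25.95 12.96
    endloop
  endfacet
  facet normal 0.0000 0.0000 1.0000
    outer loop
      vertex 0.00 0.00 12.96
      vertex 10.16 25.95 12.96
      vertex 0.00 25.95 12.96
    endloop
  endfacet
  facet normal 0.0000 -1.0000 0.0000
    outer loop
      vertex 0.00 0.00 0.00
      vertex 29.79 0.00 0.00
      vertex 29.79 0.00 12.96
    endloop
  endfacet
  facet normal 0.0000 -1.0000 0.0000
    outer loop
      vertex 0.00 0.00 0.00
      vertex 29.79 0.00 12.96
      vertex 0.00 0.00 12.96
    endloop
  endfacet
  facet normal 1.0000 0.0000 0.0000
    outer loop
      vertex 29.79 0.00 0.00
      vertex 29.79 3.33 0.00
      vertex 29.79 3.33 12.96
    endloop
  endfacet
  facet normal 1.0000 0.0000 0.0000
    outer loop
      vertex 29.79 0.00 0.00
      vertex 29.79 3.33 12.96
      vertex 29.79 0.00 12.96
    endloop
  endfacet
  facet normal 0.0000 1.0000 0.0000
    outer loop
      vertex 29.79 3.33 0.00
      vertex 10.16 3.33 0.00
      vertex 10.16 3.33 12.96
    endloop
  endfacet
  facet normal 0.0000 1.0000 0.0000
    outer loop
      vertex 29.79 3.33 0.00
      vertex 10.16 3.33 12.96
      vertex 29.79 3.33 12.96
    endloop
  endfacet
  facet normal 1.0000 0.0000 0.0000
    outer loop
      vertex 10.16 3.33 0.00
      vertex 10.16 25.95 0.00
      vertex 10.16 25.95 12.96
    endloop
  endfacet
  facet normal 1.0000 0.0000 0.0000
    outer loop
      vertex 10.16 3.33 0.00
      vertex 10.16 25.95 12.96
      vertex 10.16 3.33 12.96
    endloop
  endfacet
  facet normal 0.0000 1.0000 0.0000
    outer loop
      vertex 10.16 25.95 0.00
      vertex 0.00 25.95 0.00
      vertex 0.00 25.95 12.96
    endloop
  endfacet
  facet normal 0.0000 1.0000 0.0000
    outer loop
      vertex 10.16 25.95 0.00
      vertex 0.00 25.95 12.96
      vertex 10.16 25.95 12.96
    endloop
  endfacet
  facet normal -1.0000 0.0000 0.0000
    outer loop
      vertex 0.00 25.95 0.00
      vertex 0.00 0.00 0.00
      vertex 0.00 0.00 12.96
    endloop
  endfacet
  facet normal -1.0000 0.0000 0.0000
    outer loop
      vertex 0.00 25.95 0.00
      vertex 0.00 0.00 12.96
      vertex 0.00 25.95 12.96
    endloop
  endfacet
endsolid part

The G0 Z moves step by Δz≈1.62 mm. Every layer's G1 loop is the same polygon, so the solid is a straight extrusion of it from z=0 to z≈13. Closing with flat bottom and top caps and triangulating gives 20 facets — an L-shaped prism: outer 29.8 × 25.9 mm, arm thicknesses ≈ 3.33 mm (horizontal) and 10.2 mm (vertical), extruded 13 mm in z.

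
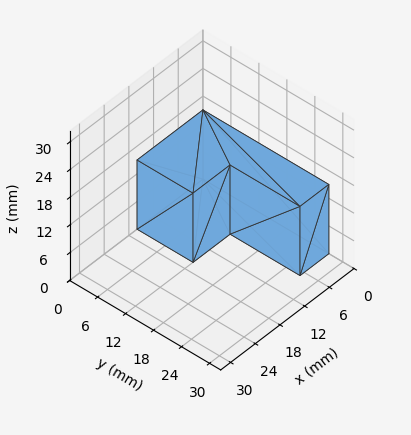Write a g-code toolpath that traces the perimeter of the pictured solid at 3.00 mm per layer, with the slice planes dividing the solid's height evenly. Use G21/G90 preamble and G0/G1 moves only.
Reading the render: the shape is an L-shaped prism: outer 16 × 27 mm, arm thicknesses ≈ 12 mm (horizontal) and 7 mm (vertical), extruded 15 mm in z (dimensions read to the nearest mm from the axis ticks). For the g-code, the solid's height is divided into equal slices at the stated Δz and each level perimeter traced with G1 moves after a G0 lift.

; perimeter-only toolpath
G21 ; units = mm
G90 ; absolute positioning
G28 ; home
; layer 1
G0 Z3.00
G0 X0.00 Y0.00
G1 X16.00 Y0.00
G1 X16.00 Y12.00
G1 X7.00 Y12.00
G1 X7.00 Y27.00
G1 X0.00 Y27.00
G1 X0.00 Y0.00
; layer 2
G0 Z6.00
G0 X0.00 Y0.00
G1 X16.00 Y0.00
G1 X16.00 Y12.00
G1 X7.00 Y12.00
G1 X7.00 Y27.00
G1 X0.00 Y27.00
G1 X0.00 Y0.00
; layer 3
G0 Z9.00
G0 X0.00 Y0.00
G1 X16.00 Y0.00
G1 X16.00 Y12.00
G1 X7.00 Y12.00
G1 X7.00 Y27.00
G1 X0.00 Y27.00
G1 X0.00 Y0.00
; layer 4
G0 Z12.00
G0 X0.00 Y0.00
G1 X16.00 Y0.00
G1 X16.00 Y12.00
G1 X7.00 Y12.00
G1 X7.00 Y27.00
G1 X0.00 Y27.00
G1 X0.00 Y0.00
; layer 5
G0 Z15.00
G0 X0.00 Y0.00
G1 X16.00 Y0.00
G1 X16.00 Y12.00
G1 X7.00 Y12.00
G1 X7.00 Y27.00
G1 X0.00 Y27.00
G1 X0.00 Y0.00
M2 ; end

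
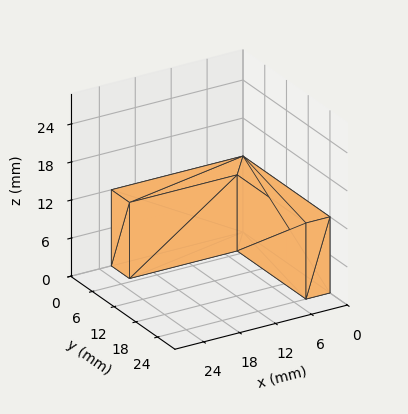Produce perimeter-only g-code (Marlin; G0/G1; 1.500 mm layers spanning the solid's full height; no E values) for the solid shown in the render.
Reading the render: the shape is an L-shaped prism: outer 22 × 24 mm, arm thicknesses ≈ 5 mm (horizontal) and 4 mm (vertical), extruded 12 mm in z (dimensions read to the nearest mm from the axis ticks). For the g-code, the solid's height is divided into equal slices at the stated Δz and each level perimeter traced with G1 moves after a G0 lift.

; perimeter-only toolpath
G21 ; units = mm
G90 ; absolute positioning
G28 ; home
; layer 1
G0 Z1.500
G0 X0.000 Y0.000
G1 X22.000 Y0.000
G1 X22.000 Y5.000
G1 X4.000 Y5.000
G1 X4.000 Y24.000
G1 X0.000 Y24.000
G1 X0.000 Y0.000
; layer 2
G0 Z3.000
G0 X0.000 Y0.000
G1 X22.000 Y0.000
G1 X22.000 Y5.000
G1 X4.000 Y5.000
G1 X4.000 Y24.000
G1 X0.000 Y24.000
G1 X0.000 Y0.000
; layer 3
G0 Z4.500
G0 X0.000 Y0.000
G1 X22.000 Y0.000
G1 X22.000 Y5.000
G1 X4.000 Y5.000
G1 X4.000 Y24.000
G1 X0.000 Y24.000
G1 X0.000 Y0.000
; layer 4
G0 Z6.000
G0 X0.000 Y0.000
G1 X22.000 Y0.000
G1 X22.000 Y5.000
G1 X4.000 Y5.000
G1 X4.000 Y24.000
G1 X0.000 Y24.000
G1 X0.000 Y0.000
; layer 5
G0 Z7.500
G0 X0.000 Y0.000
G1 X22.000 Y0.000
G1 X22.000 Y5.000
G1 X4.000 Y5.000
G1 X4.000 Y24.000
G1 X0.000 Y24.000
G1 X0.000 Y0.000
; layer 6
G0 Z9.000
G0 X0.000 Y0.000
G1 X22.000 Y0.000
G1 X22.000 Y5.000
G1 X4.000 Y5.000
G1 X4.000 Y24.000
G1 X0.000 Y24.000
G1 X0.000 Y0.000
; layer 7
G0 Z10.500
G0 X0.000 Y0.000
G1 X22.000 Y0.000
G1 X22.000 Y5.000
G1 X4.000 Y5.000
G1 X4.000 Y24.000
G1 X0.000 Y24.000
G1 X0.000 Y0.000
; layer 8
G0 Z12.000
G0 X0.000 Y0.000
G1 X22.000 Y0.000
G1 X22.000 Y5.000
G1 X4.000 Y5.000
G1 X4.000 Y24.000
G1 X0.000 Y24.000
G1 X0.000 Y0.000
M2 ; end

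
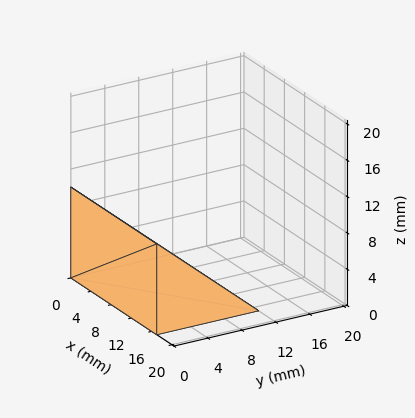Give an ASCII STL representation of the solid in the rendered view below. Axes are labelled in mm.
Reading the render: the shape is a wedge (ramp): 17 × 12 mm base, rising to 10 mm along the y=0 edge and sloping linearly to z=0 at y=12 (dimensions read to the nearest mm from the axis ticks). For the STL, each face is triangulated and given an outward normal.

solid part
  facet normal 0.0000 0.0000 -1.0000
    outer loop
      vertex 17.00 12.00 0.00
      vertex 17.00 0.00 0.00
      vertex 0.00 0.00 0.00
    endloop
  endfacet
  facet normal 0.0000 0.0000 -1.0000
    outer loop
      vertex 0.00 12.00 0.00
      vertex 17.00 12.00 0.00
      vertex 0.00 0.00 0.00
    endloop
  endfacet
  facet normal 0.0000 -1.0000 0.0000
    outer loop
      vertex 0.00 0.00 0.00
      vertex 17.00 0.00 0.00
      vertex 17.00 0.00 10.00
    endloop
  endfacet
  facet normal 0.0000 -1.0000 0.0000
    outer loop
      vertex 0.00 0.00 0.00
      vertex 17.00 0.00 10.00
      vertex 0.00 0.00 10.00
    endloop
  endfacet
  facet normal 0.0000 0.6402 0.7682
    outer loop
      vertex 0.00 0.00 10.00
      vertex 17.00 0.00 10.00
      vertex 17.00 12.00 0.00
    endloop
  endfacet
  facet normal 0.0000 0.6402 0.7682
    outer loop
      vertex 0.00 0.00 10.00
      vertex 17.00 12.00 0.00
      vertex 0.00 12.00 0.00
    endloop
  endfacet
  facet normal -1.0000 0.0000 0.0000
    outer loop
      vertex 0.00 0.00 10.00
      vertex 0.00 12.00 0.00
      vertex 0.00 0.00 0.00
    endloop
  endfacet
  facet normal 1.0000 0.0000 0.0000
    outer loop
      vertex 17.00 0.00 0.00
      vertex 17.00 12.00 0.00
      vertex 17.00 0.00 10.00
    endloop
  endfacet
endsolid part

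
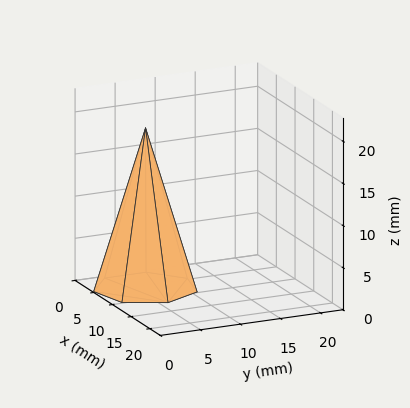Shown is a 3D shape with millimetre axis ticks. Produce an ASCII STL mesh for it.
Reading the render: the shape is a regular 7-sided pyramid, base circumscribed radius ≈ 6 mm, apex at z ≈ 19 mm (dimensions read to the nearest mm from the axis ticks). For the STL, each face is triangulated and given an outward normal.

solid part
  facet normal 0.0000 0.0000 -1.0000
    outer loop
      vertex 4.66 11.85 0.00
      vertex 9.74 10.69 0.00
      vertex 12.00 6.00 0.00
    endloop
  endfacet
  facet normal 0.0000 0.0000 -1.0000
    outer loop
      vertex 0.59 8.60 0.00
      vertex 4.66 11.85 0.00
      vertex 12.00 6.00 0.00
    endloop
  endfacet
  facet normal 0.0000 0.0000 -1.0000
    outer loop
      vertex 0.59 3.40 0.00
      vertex 0.59 8.60 0.00
      vertex 12.00 6.00 0.00
    endloop
  endfacet
  facet normal 0.0000 0.0000 -1.0000
    outer loop
      vertex 4.66 0.15 0.00
      vertex 0.59 3.40 0.00
      vertex 12.00 6.00 0.00
    endloop
  endfacet
  facet normal 0.0000 0.0000 -1.0000
    outer loop
      vertex 9.74 1.31 0.00
      vertex 4.66 0.15 0.00
      vertex 12.00 6.00 0.00
    endloop
  endfacet
  facet normal 0.8665 0.4175 0.2736
    outer loop
      vertex 12.00 6.00 0.00
      vertex 9.74 10.69 0.00
      vertex 6.00 6.00 19.00
    endloop
  endfacet
  facet normal 0.2141 0.9377 0.2736
    outer loop
      vertex 9.74 10.69 0.00
      vertex 4.66 11.85 0.00
      vertex 6.00 6.00 19.00
    endloop
  endfacet
  facet normal -0.6002 0.7516 0.2737
    outer loop
      vertex 4.66 11.85 0.00
      vertex 0.59 8.60 0.00
      vertex 6.00 6.00 19.00
    endloop
  endfacet
  facet normal -0.9618 0.0000 0.2739
    outer loop
      vertex 0.59 8.60 0.00
      vertex 0.59 3.40 0.00
      vertex 6.00 6.00 19.00
    endloop
  endfacet
  facet normal -0.6002 -0.7516 0.2737
    outer loop
      vertex 0.59 3.40 0.00
      vertex 4.66 0.15 0.00
      vertex 6.00 6.00 19.00
    endloop
  endfacet
  facet normal 0.2141 -0.9377 0.2736
    outer loop
      vertex 4.66 0.15 0.00
      vertex 9.74 1.31 0.00
      vertex 6.00 6.00 19.00
    endloop
  endfacet
  facet normal 0.8665 -0.4175 0.2736
    outer loop
      vertex 9.74 1.31 0.00
      vertex 12.00 6.00 0.00
      vertex 6.00 6.00 19.00
    endloop
  endfacet
endsolid part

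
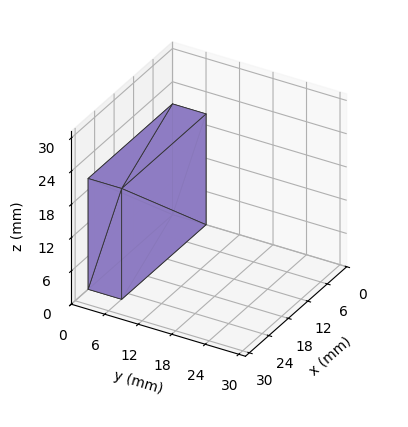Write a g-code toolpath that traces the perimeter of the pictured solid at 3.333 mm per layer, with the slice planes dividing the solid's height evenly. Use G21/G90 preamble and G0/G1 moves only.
Reading the render: the shape is a rectangular box, roughly 26 × 6 mm footprint and 20 mm tall (dimensions read to the nearest mm from the axis ticks). For the g-code, the solid's height is divided into equal slices at the stated Δz and each level perimeter traced with G1 moves after a G0 lift.

; perimeter-only toolpath
G21 ; units = mm
G90 ; absolute positioning
G28 ; home
; layer 1
G0 Z3.333
G0 X0.000 Y0.000
G1 X26.000 Y0.000
G1 X26.000 Y6.000
G1 X0.000 Y6.000
G1 X0.000 Y0.000
; layer 2
G0 Z6.667
G0 X0.000 Y0.000
G1 X26.000 Y0.000
G1 X26.000 Y6.000
G1 X0.000 Y6.000
G1 X0.000 Y0.000
; layer 3
G0 Z10.000
G0 X0.000 Y0.000
G1 X26.000 Y0.000
G1 X26.000 Y6.000
G1 X0.000 Y6.000
G1 X0.000 Y0.000
; layer 4
G0 Z13.333
G0 X0.000 Y0.000
G1 X26.000 Y0.000
G1 X26.000 Y6.000
G1 X0.000 Y6.000
G1 X0.000 Y0.000
; layer 5
G0 Z16.667
G0 X0.000 Y0.000
G1 X26.000 Y0.000
G1 X26.000 Y6.000
G1 X0.000 Y6.000
G1 X0.000 Y0.000
; layer 6
G0 Z20.000
G0 X0.000 Y0.000
G1 X26.000 Y0.000
G1 X26.000 Y6.000
G1 X0.000 Y6.000
G1 X0.000 Y0.000
M2 ; end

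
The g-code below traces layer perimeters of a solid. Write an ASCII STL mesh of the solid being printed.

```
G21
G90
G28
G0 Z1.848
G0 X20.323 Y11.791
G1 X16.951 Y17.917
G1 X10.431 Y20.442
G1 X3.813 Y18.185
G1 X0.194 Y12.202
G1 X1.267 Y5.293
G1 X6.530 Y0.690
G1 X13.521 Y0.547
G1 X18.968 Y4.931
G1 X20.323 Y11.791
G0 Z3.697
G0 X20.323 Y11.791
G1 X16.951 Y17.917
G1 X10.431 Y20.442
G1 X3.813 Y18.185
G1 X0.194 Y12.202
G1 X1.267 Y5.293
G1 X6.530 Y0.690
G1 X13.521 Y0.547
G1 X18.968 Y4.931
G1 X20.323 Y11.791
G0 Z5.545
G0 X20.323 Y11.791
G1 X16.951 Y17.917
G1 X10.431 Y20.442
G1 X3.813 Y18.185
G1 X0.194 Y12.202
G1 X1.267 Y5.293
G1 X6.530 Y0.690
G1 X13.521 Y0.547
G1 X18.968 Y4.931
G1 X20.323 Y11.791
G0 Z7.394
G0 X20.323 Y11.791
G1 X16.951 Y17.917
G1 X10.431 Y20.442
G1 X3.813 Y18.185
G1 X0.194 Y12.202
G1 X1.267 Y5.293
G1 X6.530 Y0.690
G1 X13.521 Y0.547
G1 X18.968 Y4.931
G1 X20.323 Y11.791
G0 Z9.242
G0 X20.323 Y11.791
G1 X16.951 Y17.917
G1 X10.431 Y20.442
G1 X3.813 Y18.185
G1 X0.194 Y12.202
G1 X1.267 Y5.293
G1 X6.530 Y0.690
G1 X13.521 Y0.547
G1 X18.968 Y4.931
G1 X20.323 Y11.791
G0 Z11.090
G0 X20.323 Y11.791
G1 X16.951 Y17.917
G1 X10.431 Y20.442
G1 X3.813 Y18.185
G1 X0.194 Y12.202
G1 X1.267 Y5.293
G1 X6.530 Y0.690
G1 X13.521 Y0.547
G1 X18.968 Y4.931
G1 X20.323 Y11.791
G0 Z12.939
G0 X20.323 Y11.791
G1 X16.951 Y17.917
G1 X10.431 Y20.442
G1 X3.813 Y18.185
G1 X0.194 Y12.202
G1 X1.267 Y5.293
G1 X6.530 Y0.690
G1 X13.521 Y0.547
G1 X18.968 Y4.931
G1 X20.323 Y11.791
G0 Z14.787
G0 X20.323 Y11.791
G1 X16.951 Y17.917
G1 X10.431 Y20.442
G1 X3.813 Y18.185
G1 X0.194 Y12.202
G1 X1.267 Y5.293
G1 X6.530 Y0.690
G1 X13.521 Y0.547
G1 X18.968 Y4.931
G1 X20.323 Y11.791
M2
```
solid part
  facet normal 0.0000 0.0000 -1.0000
    outer loop
      vertex 10.431 20.442 0.000
      vertex 16.951 17.917 0.000
      vertex 20.323 11.791 0.000
    endloop
  endfacet
  facet normal 0.0000 0.0000 -1.0000
    outer loop
      vertex 3.813 18.185 0.000
      vertex 10.431 20.442 0.000
      vertex 20.323 11.791 0.000
    endloop
  endfacet
  facet normal 0.0000 0.0000 -1.0000
    outer loop
      vertex 0.194 12.202 0.000
      vertex 3.813 18.185 0.000
      vertex 20.323 11.791 0.000
    endloop
  endfacet
  facet normal 0.0000 0.0000 -1.0000
    outer loop
      vertex 1.267 5.293 0.000
      vertex 0.194 12.202 0.000
      vertex 20.323 11.791 0.000
    endloop
  endfacet
  facet normal 0.0000 0.0000 -1.0000
    outer loop
      vertex 6.530 0.690 0.000
      vertex 1.267 5.293 0.000
      vertex 20.323 11.791 0.000
    endloop
  endfacet
  facet normal 0.0000 0.0000 -1.0000
    outer loop
      vertex 13.521 0.547 0.000
      vertex 6.530 0.690 0.000
      vertex 20.323 11.791 0.000
    endloop
  endfacet
  facet normal 0.0000 0.0000 -1.0000
    outer loop
      vertex 18.968 4.931 0.000
      vertex 13.521 0.547 0.000
      vertex 20.323 11.791 0.000
    endloop
  endfacet
  facet normal 0.0000 0.0000 1.0000
    outer loop
      vertex 20.323 11.791 14.787
      vertex 16.951 17.917 14.787
      vertex 10.431 20.442 14.787
    endloop
  endfacet
  facet normal 0.0000 0.0000 1.0000
    outer loop
      vertex 20.323 11.791 14.787
      vertex 10.431 20.442 14.787
      vertex 3.813 18.185 14.787
    endloop
  endfacet
  facet normal 0.0000 0.0000 1.0000
    outer loop
      vertex 20.323 11.791 14.787
      vertex 3.813 18.185 14.787
      vertex 0.194 12.202 14.787
    endloop
  endfacet
  facet normal 0.0000 0.0000 1.0000
    outer loop
      vertex 20.323 11.791 14.787
      vertex 0.194 12.202 14.787
      vertex 1.267 5.293 14.787
    endloop
  endfacet
  facet normal 0.0000 0.0000 1.0000
    outer loop
      vertex 20.323 11.791 14.787
      vertex 1.267 5.293 14.787
      vertex 6.530 0.690 14.787
    endloop
  endfacet
  facet normal 0.0000 0.0000 1.0000
    outer loop
      vertex 20.323 11.791 14.787
      vertex 6.530 0.690 14.787
      vertex 13.521 0.547 14.787
    endloop
  endfacet
  facet normal 0.0000 0.0000 1.0000
    outer loop
      vertex 20.323 11.791 14.787
      vertex 13.521 0.547 14.787
      vertex 18.968 4.931 14.787
    endloop
  endfacet
  facet normal 0.8761 0.4822 0.0000
    outer loop
      vertex 20.323 11.791 0.000
      vertex 16.951 17.917 0.000
      vertex 16.951 17.917 14.787
    endloop
  endfacet
  facet normal 0.8761 0.4822 0.0000
    outer loop
      vertex 20.323 11.791 0.000
      vertex 16.951 17.917 14.787
      vertex 20.323 11.791 14.787
    endloop
  endfacet
  facet normal 0.3611 0.9325 0.0000
    outer loop
      vertex 16.951 17.917 0.000
      vertex 10.431 20.442 0.000
      vertex 10.431 20.442 14.787
    endloop
  endfacet
  facet normal 0.3611 0.9325 0.0000
    outer loop
      vertex 16.951 17.917 0.000
      vertex 10.431 20.442 14.787
      vertex 16.951 17.917 14.787
    endloop
  endfacet
  facet normal -0.3228 0.9465 0.0000
    outer loop
      vertex 10.431 20.442 0.000
      vertex 3.813 18.185 0.000
      vertex 3.813 18.185 14.787
    endloop
  endfacet
  facet normal -0.3228 0.9465 0.0000
    outer loop
      vertex 10.431 20.442 0.000
      vertex 3.813 18.185 14.787
      vertex 10.431 20.442 14.787
    endloop
  endfacet
  facet normal -0.8556 0.5176 0.0000
    outer loop
      vertex 3.813 18.185 0.000
      vertex 0.194 12.202 0.000
      vertex 0.194 12.202 14.787
    endloop
  endfacet
  facet normal -0.8556 0.5176 0.0000
    outer loop
      vertex 3.813 18.185 0.000
      vertex 0.194 12.202 14.787
      vertex 3.813 18.185 14.787
    endloop
  endfacet
  facet normal -0.9882 -0.1535 0.0000
    outer loop
      vertex 0.194 12.202 0.000
      vertex 1.267 5.293 0.000
      vertex 1.267 5.293 14.787
    endloop
  endfacet
  facet normal -0.9882 -0.1535 0.0000
    outer loop
      vertex 0.194 12.202 0.000
      vertex 1.267 5.293 14.787
      vertex 0.194 12.202 14.787
    endloop
  endfacet
  facet normal -0.6583 -0.7527 0.0000
    outer loop
      vertex 1.267 5.293 0.000
      vertex 6.530 0.690 0.000
      vertex 6.530 0.690 14.787
    endloop
  endfacet
  facet normal -0.6583 -0.7527 0.0000
    outer loop
      vertex 1.267 5.293 0.000
      vertex 6.530 0.690 14.787
      vertex 1.267 5.293 14.787
    endloop
  endfacet
  facet normal -0.0205 -0.9998 0.0000
    outer loop
      vertex 6.530 0.690 0.000
      vertex 13.521 0.547 0.000
      vertex 13.521 0.547 14.787
    endloop
  endfacet
  facet normal -0.0205 -0.9998 0.0000
    outer loop
      vertex 6.530 0.690 0.000
      vertex 13.521 0.547 14.787
      vertex 6.530 0.690 14.787
    endloop
  endfacet
  facet normal 0.6270 -0.7790 0.0000
    outer loop
      vertex 13.521 0.547 0.000
      vertex 18.968 4.931 0.000
      vertex 18.968 4.931 14.787
    endloop
  endfacet
  facet normal 0.6270 -0.7790 0.0000
    outer loop
      vertex 13.521 0.547 0.000
      vertex 18.968 4.931 14.787
      vertex 13.521 0.547 14.787
    endloop
  endfacet
  facet normal 0.9810 -0.1938 0.0000
    outer loop
      vertex 18.968 4.931 0.000
      vertex 20.323 11.791 0.000
      vertex 20.323 11.791 14.787
    endloop
  endfacet
  facet normal 0.9810 -0.1938 0.0000
    outer loop
      vertex 18.968 4.931 0.000
      vertex 20.323 11.791 14.787
      vertex 18.968 4.931 14.787
    endloop
  endfacet
endsolid part

The G0 Z moves step by Δz≈1.848 mm. Every layer's G1 loop is the same polygon, so the solid is a straight extrusion of it from z=0 to z≈14.8. Closing with flat bottom and top caps and triangulating gives 32 facets — a regular 9-sided prism (a cylinder approximated with 9 flat sides), circumscribed radius ≈ 10.2 mm, height ≈ 14.8 mm.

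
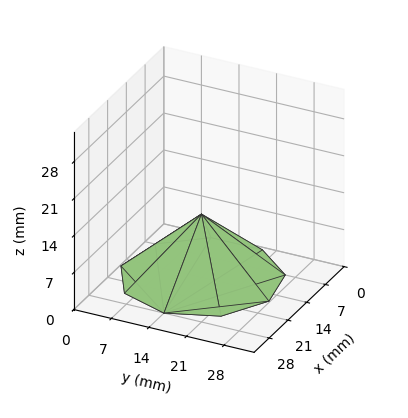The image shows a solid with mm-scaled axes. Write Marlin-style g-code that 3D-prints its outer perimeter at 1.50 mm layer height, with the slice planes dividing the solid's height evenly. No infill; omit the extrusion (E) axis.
Reading the render: the shape is a regular 9-sided pyramid, base circumscribed radius ≈ 14 mm, apex at z ≈ 12 mm (dimensions read to the nearest mm from the axis ticks). For the g-code, the solid's height is divided into equal slices at the stated Δz and each level perimeter traced with G1 moves after a G0 lift.

; perimeter-only toolpath
G21 ; units = mm
G90 ; absolute positioning
G28 ; home
; layer 1
G0 Z1.50
G0 X26.25 Y14.00
G1 X23.38 Y21.88
G1 X16.13 Y26.07
G1 X7.88 Y24.61
G1 X2.48 Y18.19
G1 X2.48 Y9.81
G1 X7.88 Y3.40
G1 X16.13 Y1.93
G1 X23.38 Y6.12
G1 X26.25 Y14.00
; layer 2
G0 Z3.00
G0 X24.50 Y14.00
G1 X22.04 Y20.75
G1 X15.82 Y24.34
G1 X8.75 Y23.09
G1 X4.13 Y17.59
G1 X4.13 Y10.41
G1 X8.75 Y4.91
G1 X15.82 Y3.66
G1 X22.04 Y7.25
G1 X24.50 Y14.00
; layer 3
G0 Z4.50
G0 X22.75 Y14.00
G1 X20.70 Y19.62
G1 X15.52 Y22.62
G1 X9.62 Y21.57
G1 X5.78 Y16.99
G1 X5.78 Y11.01
G1 X9.62 Y6.42
G1 X15.52 Y5.38
G1 X20.70 Y8.38
G1 X22.75 Y14.00
; layer 4
G0 Z6.00
G0 X21.00 Y14.00
G1 X19.36 Y18.50
G1 X15.21 Y20.89
G1 X10.50 Y20.06
G1 X7.42 Y16.39
G1 X7.42 Y11.61
G1 X10.50 Y7.94
G1 X15.21 Y7.11
G1 X19.36 Y9.50
G1 X21.00 Y14.00
; layer 5
G0 Z7.50
G0 X19.25 Y14.00
G1 X18.02 Y17.38
G1 X14.91 Y19.17
G1 X11.38 Y18.55
G1 X9.06 Y15.80
G1 X9.06 Y12.20
G1 X11.38 Y9.46
G1 X14.91 Y8.83
G1 X18.02 Y10.62
G1 X19.25 Y14.00
; layer 6
G0 Z9.00
G0 X17.50 Y14.00
G1 X16.68 Y16.25
G1 X14.61 Y17.45
G1 X12.25 Y17.03
G1 X10.71 Y15.20
G1 X10.71 Y12.80
G1 X12.25 Y10.97
G1 X14.61 Y10.55
G1 X16.68 Y11.75
G1 X17.50 Y14.00
; layer 7
G0 Z10.50
G0 X15.75 Y14.00
G1 X15.34 Y15.12
G1 X14.30 Y15.72
G1 X13.12 Y15.52
G1 X12.36 Y14.60
G1 X12.36 Y13.40
G1 X13.12 Y12.48
G1 X14.30 Y12.28
G1 X15.34 Y12.88
G1 X15.75 Y14.00
M2 ; end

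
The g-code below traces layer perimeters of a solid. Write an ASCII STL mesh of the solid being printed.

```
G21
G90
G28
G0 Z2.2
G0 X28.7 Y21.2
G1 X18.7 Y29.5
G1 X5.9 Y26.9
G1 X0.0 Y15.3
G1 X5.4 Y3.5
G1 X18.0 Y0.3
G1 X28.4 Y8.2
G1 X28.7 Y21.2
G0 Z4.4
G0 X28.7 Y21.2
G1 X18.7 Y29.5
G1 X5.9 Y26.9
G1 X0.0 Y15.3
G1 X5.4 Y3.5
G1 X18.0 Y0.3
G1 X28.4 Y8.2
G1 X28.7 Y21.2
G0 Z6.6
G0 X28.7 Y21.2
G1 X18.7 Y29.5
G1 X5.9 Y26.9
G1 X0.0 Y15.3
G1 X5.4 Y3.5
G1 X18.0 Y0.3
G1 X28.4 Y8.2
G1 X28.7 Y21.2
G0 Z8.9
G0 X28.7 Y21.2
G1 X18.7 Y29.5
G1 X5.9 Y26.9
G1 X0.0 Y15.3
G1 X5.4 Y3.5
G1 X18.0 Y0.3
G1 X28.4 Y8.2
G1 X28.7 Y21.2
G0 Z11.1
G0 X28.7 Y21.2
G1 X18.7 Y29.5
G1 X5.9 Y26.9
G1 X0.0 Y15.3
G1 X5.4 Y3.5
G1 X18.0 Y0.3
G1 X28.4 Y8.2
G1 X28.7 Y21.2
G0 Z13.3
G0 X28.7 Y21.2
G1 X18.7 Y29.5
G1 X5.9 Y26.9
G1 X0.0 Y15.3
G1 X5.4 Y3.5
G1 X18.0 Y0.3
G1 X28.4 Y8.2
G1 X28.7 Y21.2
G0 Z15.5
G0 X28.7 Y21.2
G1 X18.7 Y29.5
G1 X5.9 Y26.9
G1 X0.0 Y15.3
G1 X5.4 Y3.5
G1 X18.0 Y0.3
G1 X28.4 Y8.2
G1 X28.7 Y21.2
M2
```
solid part
  facet normal 0.0000 0.0000 -1.0000
    outer loop
      vertex 5.9 26.9 0.0
      vertex 18.7 29.5 0.0
      vertex 28.7 21.2 0.0
    endloop
  endfacet
  facet normal 0.0000 0.0000 -1.0000
    outer loop
      vertex 0.0 15.3 0.0
      vertex 5.9 26.9 0.0
      vertex 28.7 21.2 0.0
    endloop
  endfacet
  facet normal 0.0000 0.0000 -1.0000
    outer loop
      vertex 5.4 3.5 0.0
      vertex 0.0 15.3 0.0
      vertex 28.7 21.2 0.0
    endloop
  endfacet
  facet normal 0.0000 0.0000 -1.0000
    outer loop
      vertex 18.0 0.3 0.0
      vertex 5.4 3.5 0.0
      vertex 28.7 21.2 0.0
    endloop
  endfacet
  facet normal 0.0000 0.0000 -1.0000
    outer loop
      vertex 28.4 8.2 0.0
      vertex 18.0 0.3 0.0
      vertex 28.7 21.2 0.0
    endloop
  endfacet
  facet normal 0.0000 0.0000 1.0000
    outer loop
      vertex 28.7 21.2 15.5
      vertex 18.7 29.5 15.5
      vertex 5.9 26.9 15.5
    endloop
  endfacet
  facet normal 0.0000 0.0000 1.0000
    outer loop
      vertex 28.7 21.2 15.5
      vertex 5.9 26.9 15.5
      vertex 0.0 15.3 15.5
    endloop
  endfacet
  facet normal 0.0000 0.0000 1.0000
    outer loop
      vertex 28.7 21.2 15.5
      vertex 0.0 15.3 15.5
      vertex 5.4 3.5 15.5
    endloop
  endfacet
  facet normal 0.0000 0.0000 1.0000
    outer loop
      vertex 28.7 21.2 15.5
      vertex 5.4 3.5 15.5
      vertex 18.0 0.3 15.5
    endloop
  endfacet
  facet normal 0.0000 0.0000 1.0000
    outer loop
      vertex 28.7 21.2 15.5
      vertex 18.0 0.3 15.5
      vertex 28.4 8.2 15.5
    endloop
  endfacet
  facet normal 0.6387 0.7695 0.0000
    outer loop
      vertex 28.7 21.2 0.0
      vertex 18.7 29.5 0.0
      vertex 18.7 29.5 15.5
    endloop
  endfacet
  facet normal 0.6387 0.7695 0.0000
    outer loop
      vertex 28.7 21.2 0.0
      vertex 18.7 29.5 15.5
      vertex 28.7 21.2 15.5
    endloop
  endfacet
  facet normal -0.1991 0.9800 0.0000
    outer loop
      vertex 18.7 29.5 0.0
      vertex 5.9 26.9 0.0
      vertex 5.9 26.9 15.5
    endloop
  endfacet
  facet normal -0.1991 0.9800 0.0000
    outer loop
      vertex 18.7 29.5 0.0
      vertex 5.9 26.9 15.5
      vertex 18.7 29.5 15.5
    endloop
  endfacet
  facet normal -0.8913 0.4534 0.0000
    outer loop
      vertex 5.9 26.9 0.0
      vertex 0.0 15.3 0.0
      vertex 0.0 15.3 15.5
    endloop
  endfacet
  facet normal -0.8913 0.4534 0.0000
    outer loop
      vertex 5.9 26.9 0.0
      vertex 0.0 15.3 15.5
      vertex 5.9 26.9 15.5
    endloop
  endfacet
  facet normal -0.9093 -0.4161 0.0000
    outer loop
      vertex 0.0 15.3 0.0
      vertex 5.4 3.5 0.0
      vertex 5.4 3.5 15.5
    endloop
  endfacet
  facet normal -0.9093 -0.4161 0.0000
    outer loop
      vertex 0.0 15.3 0.0
      vertex 5.4 3.5 15.5
      vertex 0.0 15.3 15.5
    endloop
  endfacet
  facet normal -0.2462 -0.9692 0.0000
    outer loop
      vertex 5.4 3.5 0.0
      vertex 18.0 0.3 0.0
      vertex 18.0 0.3 15.5
    endloop
  endfacet
  facet normal -0.2462 -0.9692 0.0000
    outer loop
      vertex 5.4 3.5 0.0
      vertex 18.0 0.3 15.5
      vertex 5.4 3.5 15.5
    endloop
  endfacet
  facet normal 0.6049 -0.7963 0.0000
    outer loop
      vertex 18.0 0.3 0.0
      vertex 28.4 8.2 0.0
      vertex 28.4 8.2 15.5
    endloop
  endfacet
  facet normal 0.6049 -0.7963 0.0000
    outer loop
      vertex 18.0 0.3 0.0
      vertex 28.4 8.2 15.5
      vertex 18.0 0.3 15.5
    endloop
  endfacet
  facet normal 0.9997 -0.0231 0.0000
    outer loop
      vertex 28.4 8.2 0.0
      vertex 28.7 21.2 0.0
      vertex 28.7 21.2 15.5
    endloop
  endfacet
  facet normal 0.9997 -0.0231 0.0000
    outer loop
      vertex 28.4 8.2 0.0
      vertex 28.7 21.2 15.5
      vertex 28.4 8.2 15.5
    endloop
  endfacet
endsolid part

The G0 Z moves step by Δz≈2.2 mm. Every layer's G1 loop is the same polygon, so the solid is a straight extrusion of it from z=0 to z≈15.5. Closing with flat bottom and top caps and triangulating gives 24 facets — a regular 7-sided prism (a cylinder approximated with 7 flat sides), circumscribed radius ≈ 15 mm, height ≈ 15.5 mm.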